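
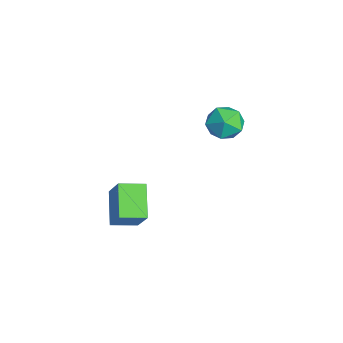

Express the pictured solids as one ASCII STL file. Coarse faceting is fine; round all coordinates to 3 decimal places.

solid 
facet normal -0.821 0.132 0.555
outer loop
vertex 3.533 -1.444 -0.233
vertex 3.586 -0.029 -0.492
vertex 2.298 -1.721 -1.996
endloop
endfacet
facet normal -0.037 -0.983 0.180
outer loop
vertex 3.974 -1.991 -3.128
vertex 3.533 -1.444 -0.233
vertex 2.298 -1.721 -1.996
endloop
endfacet
facet normal -0.821 0.132 0.555
outer loop
vertex 2.298 -1.721 -1.996
vertex 3.586 -0.029 -0.492
vertex 2.351 -0.305 -2.255
endloop
endfacet
facet normal -0.569 -0.127 -0.812
outer loop
vertex 2.351 -0.305 -2.255
vertex 3.974 -1.991 -3.128
vertex 2.298 -1.721 -1.996
endloop
endfacet
facet normal 0.569 0.127 0.812
outer loop
vertex 3.533 -1.444 -0.233
vertex 5.262 -0.299 -1.624
vertex 3.586 -0.029 -0.492
endloop
endfacet
facet normal -0.037 -0.983 0.180
outer loop
vertex 5.209 -1.715 -1.365
vertex 3.533 -1.444 -0.233
vertex 3.974 -1.991 -3.128
endloop
endfacet
facet normal 0.569 0.127 0.812
outer loop
vertex 5.209 -1.715 -1.365
vertex 5.262 -0.299 -1.624
vertex 3.533 -1.444 -0.233
endloop
endfacet
facet normal 0.037 0.983 -0.180
outer loop
vertex 3.586 -0.029 -0.492
vertex 5.262 -0.299 -1.624
vertex 2.351 -0.305 -2.255
endloop
endfacet
facet normal -0.569 -0.127 -0.812
outer loop
vertex 4.027 -0.576 -3.387
vertex 3.974 -1.991 -3.128
vertex 2.351 -0.305 -2.255
endloop
endfacet
facet normal 0.037 0.983 -0.180
outer loop
vertex 2.351 -0.305 -2.255
vertex 5.262 -0.299 -1.624
vertex 4.027 -0.576 -3.387
endloop
endfacet
facet normal 0.821 -0.132 -0.555
outer loop
vertex 4.027 -0.576 -3.387
vertex 5.209 -1.715 -1.365
vertex 3.974 -1.991 -3.128
endloop
endfacet
facet normal 0.821 -0.132 -0.555
outer loop
vertex 5.262 -0.299 -1.624
vertex 5.209 -1.715 -1.365
vertex 4.027 -0.576 -3.387
endloop
endfacet
facet normal -0.463 0.294 0.837
outer loop
vertex 3.043 4.264 4.354
vertex 3.621 3.499 4.942
vertex 4.035 4.536 4.807
endloop
endfacet
facet normal -0.401 0.835 0.376
outer loop
vertex 3.043 4.264 4.354
vertex 4.035 4.536 4.807
vertex 3.778 4.881 3.768
endloop
endfacet
facet normal -0.727 0.647 -0.231
outer loop
vertex 3.043 4.264 4.354
vertex 3.778 4.881 3.768
vertex 3.205 4.056 3.26
endloop
endfacet
facet normal -0.989 -0.010 -0.145
outer loop
vertex 3.043 4.264 4.354
vertex 3.205 4.056 3.26
vertex 3.108 3.202 3.986
endloop
endfacet
facet normal -0.826 -0.229 0.515
outer loop
vertex 3.043 4.264 4.354
vertex 3.108 3.202 3.986
vertex 3.621 3.499 4.942
endloop
endfacet
facet normal 0.292 0.927 0.236
outer loop
vertex 3.778 4.881 3.768
vertex 4.035 4.536 4.807
vertex 4.812 4.498 3.994
endloop
endfacet
facet normal 0.192 0.051 0.980
outer loop
vertex 4.035 4.536 4.807
vertex 3.621 3.499 4.942
vertex 4.715 3.644 4.72
endloop
endfacet
facet normal -0.395 -0.796 0.459
outer loop
vertex 3.621 3.499 4.942
vertex 3.108 3.202 3.986
vertex 4.142 2.819 4.212
endloop
endfacet
facet normal -0.658 -0.443 -0.609
outer loop
vertex 3.108 3.202 3.986
vertex 3.205 4.056 3.26
vertex 3.885 3.164 3.173
endloop
endfacet
facet normal -0.234 0.622 -0.747
outer loop
vertex 3.205 4.056 3.26
vertex 3.778 4.881 3.768
vertex 4.299 4.201 3.038
endloop
endfacet
facet normal 0.989 0.010 0.145
outer loop
vertex 4.877 3.436 3.626
vertex 4.812 4.498 3.994
vertex 4.715 3.644 4.72
endloop
endfacet
facet normal 0.727 -0.647 0.231
outer loop
vertex 4.877 3.436 3.626
vertex 4.715 3.644 4.72
vertex 4.142 2.819 4.212
endloop
endfacet
facet normal 0.401 -0.835 -0.376
outer loop
vertex 4.877 3.436 3.626
vertex 4.142 2.819 4.212
vertex 3.885 3.164 3.173
endloop
endfacet
facet normal 0.463 -0.294 -0.837
outer loop
vertex 4.877 3.436 3.626
vertex 3.885 3.164 3.173
vertex 4.299 4.201 3.038
endloop
endfacet
facet normal 0.826 0.229 -0.515
outer loop
vertex 4.877 3.436 3.626
vertex 4.299 4.201 3.038
vertex 4.812 4.498 3.994
endloop
endfacet
facet normal 0.658 0.443 0.609
outer loop
vertex 4.715 3.644 4.72
vertex 4.812 4.498 3.994
vertex 4.035 4.536 4.807
endloop
endfacet
facet normal 0.234 -0.622 0.747
outer loop
vertex 4.142 2.819 4.212
vertex 4.715 3.644 4.72
vertex 3.621 3.499 4.942
endloop
endfacet
facet normal -0.292 -0.927 -0.236
outer loop
vertex 3.885 3.164 3.173
vertex 4.142 2.819 4.212
vertex 3.108 3.202 3.986
endloop
endfacet
facet normal -0.192 -0.051 -0.980
outer loop
vertex 4.299 4.201 3.038
vertex 3.885 3.164 3.173
vertex 3.205 4.056 3.26
endloop
endfacet
facet normal 0.395 0.796 -0.459
outer loop
vertex 4.812 4.498 3.994
vertex 4.299 4.201 3.038
vertex 3.778 4.881 3.768
endloop
endfacet

endsolid


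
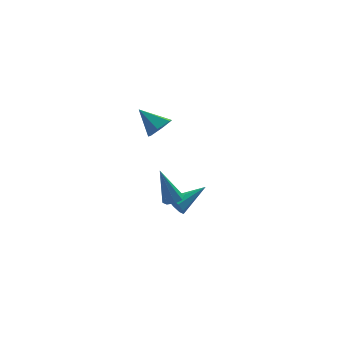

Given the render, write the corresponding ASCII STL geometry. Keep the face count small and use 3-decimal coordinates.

solid 
facet normal 0.597 -0.518 -0.612
outer loop
vertex 0.012 0.815 3.743
vertex -0.393 1.094 3.112
vertex 0.24 1.495 3.39
endloop
endfacet
facet normal 0.436 0.295 0.850
outer loop
vertex 0.012 0.815 3.743
vertex 0.24 1.495 3.39
vertex -1.307 1.886 4.048
endloop
endfacet
facet normal 0.597 -0.519 -0.612
outer loop
vertex 0.24 1.495 3.39
vertex -0.393 1.094 3.112
vertex -0.164 1.774 2.759
endloop
endfacet
facet normal 0.320 0.925 0.204
outer loop
vertex 0.24 1.495 3.39
vertex -0.164 1.774 2.759
vertex -1.307 1.886 4.048
endloop
endfacet
facet normal 0.597 -0.519 -0.612
outer loop
vertex -0.164 1.774 2.759
vertex -0.393 1.094 3.112
vertex -0.798 1.373 2.481
endloop
endfacet
facet normal -0.362 0.845 -0.394
outer loop
vertex -0.164 1.774 2.759
vertex -0.798 1.373 2.481
vertex -1.307 1.886 4.048
endloop
endfacet
facet normal 0.598 -0.518 -0.612
outer loop
vertex -0.798 1.373 2.481
vertex -0.393 1.094 3.112
vertex -1.026 0.692 2.834
endloop
endfacet
facet normal -0.929 0.132 -0.345
outer loop
vertex -0.798 1.373 2.481
vertex -1.026 0.692 2.834
vertex -1.307 1.886 4.048
endloop
endfacet
facet normal 0.598 -0.518 -0.612
outer loop
vertex -1.026 0.692 2.834
vertex -0.393 1.094 3.112
vertex -0.621 0.413 3.465
endloop
endfacet
facet normal -0.813 -0.498 0.302
outer loop
vertex -1.026 0.692 2.834
vertex -0.621 0.413 3.465
vertex -1.307 1.886 4.048
endloop
endfacet
facet normal 0.598 -0.518 -0.612
outer loop
vertex -0.621 0.413 3.465
vertex -0.393 1.094 3.112
vertex 0.012 0.815 3.743
endloop
endfacet
facet normal -0.130 -0.417 0.900
outer loop
vertex -0.621 0.413 3.465
vertex 0.012 0.815 3.743
vertex -1.307 1.886 4.048
endloop
endfacet
facet normal -0.843 -0.365 -0.395
outer loop
vertex 0.963 2.407 -3.994
vertex 0.616 2.717 -3.54
vertex 0.831 2.865 -4.136
endloop
endfacet
facet normal 0.697 -0.022 -0.717
outer loop
vertex 0.963 2.407 -3.994
vertex 0.831 2.865 -4.136
vertex 2.244 3.423 -2.78
endloop
endfacet
facet normal -0.843 -0.366 -0.395
outer loop
vertex 0.831 2.865 -4.136
vertex 0.616 2.717 -3.54
vertex 0.573 3.236 -3.929
endloop
endfacet
facet normal 0.386 0.639 -0.665
outer loop
vertex 0.831 2.865 -4.136
vertex 0.573 3.236 -3.929
vertex 2.244 3.423 -2.78
endloop
endfacet
facet normal -0.843 -0.366 -0.394
outer loop
vertex 0.573 3.236 -3.929
vertex 0.616 2.717 -3.54
vertex 0.34 3.304 -3.494
endloop
endfacet
facet normal -0.003 0.988 -0.156
outer loop
vertex 0.573 3.236 -3.929
vertex 0.34 3.304 -3.494
vertex 2.244 3.423 -2.78
endloop
endfacet
facet normal -0.844 -0.366 -0.393
outer loop
vertex 0.34 3.304 -3.494
vertex 0.616 2.717 -3.54
vertex 0.27 3.027 -3.086
endloop
endfacet
facet normal -0.245 0.821 0.516
outer loop
vertex 0.34 3.304 -3.494
vertex 0.27 3.027 -3.086
vertex 2.244 3.423 -2.78
endloop
endfacet
facet normal -0.844 -0.364 -0.394
outer loop
vertex 0.27 3.027 -3.086
vertex 0.616 2.717 -3.54
vertex 0.402 2.569 -2.945
endloop
endfacet
facet normal -0.195 0.237 0.952
outer loop
vertex 0.27 3.027 -3.086
vertex 0.402 2.569 -2.945
vertex 2.244 3.423 -2.78
endloop
endfacet
facet normal -0.843 -0.366 -0.394
outer loop
vertex 0.402 2.569 -2.945
vertex 0.616 2.717 -3.54
vertex 0.66 2.198 -3.152
endloop
endfacet
facet normal 0.115 -0.422 0.899
outer loop
vertex 0.402 2.569 -2.945
vertex 0.66 2.198 -3.152
vertex 2.244 3.423 -2.78
endloop
endfacet
facet normal -0.842 -0.367 -0.395
outer loop
vertex 0.66 2.198 -3.152
vertex 0.616 2.717 -3.54
vertex 0.893 2.13 -3.586
endloop
endfacet
facet normal 0.504 -0.770 0.391
outer loop
vertex 0.66 2.198 -3.152
vertex 0.893 2.13 -3.586
vertex 2.244 3.423 -2.78
endloop
endfacet
facet normal -0.843 -0.367 -0.394
outer loop
vertex 0.893 2.13 -3.586
vertex 0.616 2.717 -3.54
vertex 0.963 2.407 -3.994
endloop
endfacet
facet normal 0.746 -0.604 -0.282
outer loop
vertex 0.893 2.13 -3.586
vertex 0.963 2.407 -3.994
vertex 2.244 3.423 -2.78
endloop
endfacet
facet normal 0.299 -0.148 -0.943
outer loop
vertex 0.68 0.484 -1.424
vertex 0.146 0.47 -1.591
vertex 0.531 0.871 -1.532
endloop
endfacet
facet normal 0.787 0.427 0.445
outer loop
vertex 0.68 0.484 -1.424
vertex 0.531 0.871 -1.532
vertex -0.466 0.77 0.331
endloop
endfacet
facet normal 0.298 -0.147 -0.943
outer loop
vertex 0.531 0.871 -1.532
vertex 0.146 0.47 -1.591
vertex 0.157 1.023 -1.674
endloop
endfacet
facet normal 0.299 0.931 0.210
outer loop
vertex 0.531 0.871 -1.532
vertex 0.157 1.023 -1.674
vertex -0.466 0.77 0.331
endloop
endfacet
facet normal 0.301 -0.147 -0.942
outer loop
vertex 0.157 1.023 -1.674
vertex 0.146 0.47 -1.591
vertex -0.224 0.851 -1.769
endloop
endfacet
facet normal -0.409 0.912 -0.012
outer loop
vertex 0.157 1.023 -1.674
vertex -0.224 0.851 -1.769
vertex -0.466 0.77 0.331
endloop
endfacet
facet normal 0.301 -0.148 -0.942
outer loop
vertex -0.224 0.851 -1.769
vertex 0.146 0.47 -1.591
vertex -0.388 0.455 -1.759
endloop
endfacet
facet normal -0.921 0.379 -0.091
outer loop
vertex -0.224 0.851 -1.769
vertex -0.388 0.455 -1.759
vertex -0.466 0.77 0.331
endloop
endfacet
facet normal 0.301 -0.148 -0.942
outer loop
vertex -0.388 0.455 -1.759
vertex 0.146 0.47 -1.591
vertex -0.24 0.068 -1.651
endloop
endfacet
facet normal -0.936 -0.353 0.018
outer loop
vertex -0.388 0.455 -1.759
vertex -0.24 0.068 -1.651
vertex -0.466 0.77 0.331
endloop
endfacet
facet normal 0.300 -0.147 -0.943
outer loop
vertex -0.24 0.068 -1.651
vertex 0.146 0.47 -1.591
vertex 0.135 -0.084 -1.508
endloop
endfacet
facet normal -0.445 -0.859 0.254
outer loop
vertex -0.24 0.068 -1.651
vertex 0.135 -0.084 -1.508
vertex -0.466 0.77 0.331
endloop
endfacet
facet normal 0.299 -0.147 -0.943
outer loop
vertex 0.135 -0.084 -1.508
vertex 0.146 0.47 -1.591
vertex 0.516 0.088 -1.414
endloop
endfacet
facet normal 0.262 -0.840 0.476
outer loop
vertex 0.135 -0.084 -1.508
vertex 0.516 0.088 -1.414
vertex -0.466 0.77 0.331
endloop
endfacet
facet normal 0.299 -0.148 -0.943
outer loop
vertex 0.516 0.088 -1.414
vertex 0.146 0.47 -1.591
vertex 0.68 0.484 -1.424
endloop
endfacet
facet normal 0.773 -0.306 0.555
outer loop
vertex 0.516 0.088 -1.414
vertex 0.68 0.484 -1.424
vertex -0.466 0.77 0.331
endloop
endfacet

endsolid


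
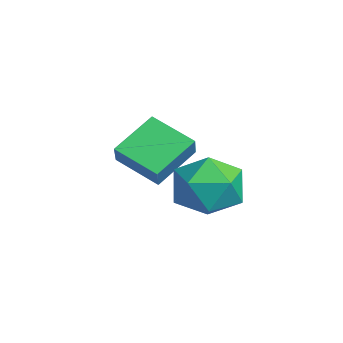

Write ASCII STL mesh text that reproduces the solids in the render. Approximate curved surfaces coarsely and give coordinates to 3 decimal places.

solid 
facet normal -0.678 -0.618 0.398
outer loop
vertex 1.021 -1.196 -1.339
vertex 0.333 0.139 -0.44
vertex 0.4 -1.004 -2.099
endloop
endfacet
facet normal 0.393 -0.763 -0.514
outer loop
vertex 1.527 0.021 -2.76
vertex 1.021 -1.196 -1.339
vertex 0.4 -1.004 -2.099
endloop
endfacet
facet normal -0.679 -0.617 0.398
outer loop
vertex 0.4 -1.004 -2.099
vertex 0.333 0.139 -0.44
vertex -0.287 0.331 -1.201
endloop
endfacet
facet normal -0.621 0.192 -0.760
outer loop
vertex -0.287 0.331 -1.201
vertex 1.527 0.021 -2.76
vertex 0.4 -1.004 -2.099
endloop
endfacet
facet normal 0.621 -0.192 0.760
outer loop
vertex 1.021 -1.196 -1.339
vertex 1.46 1.164 -1.101
vertex 0.333 0.139 -0.44
endloop
endfacet
facet normal 0.394 -0.763 -0.513
outer loop
vertex 2.147 -0.171 -1.999
vertex 1.021 -1.196 -1.339
vertex 1.527 0.021 -2.76
endloop
endfacet
facet normal 0.621 -0.192 0.760
outer loop
vertex 2.147 -0.171 -1.999
vertex 1.46 1.164 -1.101
vertex 1.021 -1.196 -1.339
endloop
endfacet
facet normal -0.393 0.763 0.513
outer loop
vertex 0.333 0.139 -0.44
vertex 1.46 1.164 -1.101
vertex -0.287 0.331 -1.201
endloop
endfacet
facet normal -0.621 0.192 -0.760
outer loop
vertex 0.839 1.356 -1.861
vertex 1.527 0.021 -2.76
vertex -0.287 0.331 -1.201
endloop
endfacet
facet normal -0.393 0.763 0.514
outer loop
vertex -0.287 0.331 -1.201
vertex 1.46 1.164 -1.101
vertex 0.839 1.356 -1.861
endloop
endfacet
facet normal 0.679 0.617 -0.397
outer loop
vertex 0.839 1.356 -1.861
vertex 2.147 -0.171 -1.999
vertex 1.527 0.021 -2.76
endloop
endfacet
facet normal 0.678 0.617 -0.398
outer loop
vertex 1.46 1.164 -1.101
vertex 2.147 -0.171 -1.999
vertex 0.839 1.356 -1.861
endloop
endfacet
facet normal 0.314 0.524 0.792
outer loop
vertex 3.535 1.982 -1.419
vertex 3.597 0.964 -0.77
vertex 4.559 1.34 -1.4
endloop
endfacet
facet normal 0.520 0.834 0.183
outer loop
vertex 3.535 1.982 -1.419
vertex 4.559 1.34 -1.4
vertex 4.163 1.815 -2.439
endloop
endfacet
facet normal -0.064 0.978 -0.200
outer loop
vertex 3.535 1.982 -1.419
vertex 4.163 1.815 -2.439
vertex 2.957 1.733 -2.452
endloop
endfacet
facet normal -0.632 0.756 0.171
outer loop
vertex 3.535 1.982 -1.419
vertex 2.957 1.733 -2.452
vertex 2.607 1.207 -1.42
endloop
endfacet
facet normal -0.398 0.476 0.784
outer loop
vertex 3.535 1.982 -1.419
vertex 2.607 1.207 -1.42
vertex 3.597 0.964 -0.77
endloop
endfacet
facet normal 0.914 0.363 -0.182
outer loop
vertex 4.163 1.815 -2.439
vertex 4.559 1.34 -1.4
vertex 4.613 0.693 -2.42
endloop
endfacet
facet normal 0.580 -0.138 0.803
outer loop
vertex 4.559 1.34 -1.4
vertex 3.597 0.964 -0.77
vertex 4.263 0.167 -1.388
endloop
endfacet
facet normal -0.572 -0.216 0.791
outer loop
vertex 3.597 0.964 -0.77
vertex 2.607 1.207 -1.42
vertex 3.057 0.085 -1.401
endloop
endfacet
facet normal -0.950 0.238 -0.201
outer loop
vertex 2.607 1.207 -1.42
vertex 2.957 1.733 -2.452
vertex 2.661 0.56 -2.44
endloop
endfacet
facet normal -0.032 0.596 -0.803
outer loop
vertex 2.957 1.733 -2.452
vertex 4.163 1.815 -2.439
vertex 3.623 0.936 -3.07
endloop
endfacet
facet normal 0.632 -0.756 -0.171
outer loop
vertex 3.685 -0.082 -2.421
vertex 4.613 0.693 -2.42
vertex 4.263 0.167 -1.388
endloop
endfacet
facet normal 0.064 -0.978 0.200
outer loop
vertex 3.685 -0.082 -2.421
vertex 4.263 0.167 -1.388
vertex 3.057 0.085 -1.401
endloop
endfacet
facet normal -0.520 -0.834 -0.183
outer loop
vertex 3.685 -0.082 -2.421
vertex 3.057 0.085 -1.401
vertex 2.661 0.56 -2.44
endloop
endfacet
facet normal -0.314 -0.524 -0.792
outer loop
vertex 3.685 -0.082 -2.421
vertex 2.661 0.56 -2.44
vertex 3.623 0.936 -3.07
endloop
endfacet
facet normal 0.398 -0.476 -0.784
outer loop
vertex 3.685 -0.082 -2.421
vertex 3.623 0.936 -3.07
vertex 4.613 0.693 -2.42
endloop
endfacet
facet normal 0.950 -0.238 0.201
outer loop
vertex 4.263 0.167 -1.388
vertex 4.613 0.693 -2.42
vertex 4.559 1.34 -1.4
endloop
endfacet
facet normal 0.032 -0.596 0.803
outer loop
vertex 3.057 0.085 -1.401
vertex 4.263 0.167 -1.388
vertex 3.597 0.964 -0.77
endloop
endfacet
facet normal -0.914 -0.363 0.182
outer loop
vertex 2.661 0.56 -2.44
vertex 3.057 0.085 -1.401
vertex 2.607 1.207 -1.42
endloop
endfacet
facet normal -0.580 0.138 -0.803
outer loop
vertex 3.623 0.936 -3.07
vertex 2.661 0.56 -2.44
vertex 2.957 1.733 -2.452
endloop
endfacet
facet normal 0.572 0.216 -0.791
outer loop
vertex 4.613 0.693 -2.42
vertex 3.623 0.936 -3.07
vertex 4.163 1.815 -2.439
endloop
endfacet

endsolid


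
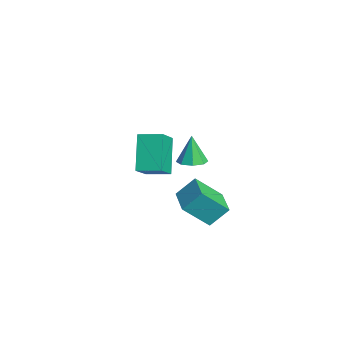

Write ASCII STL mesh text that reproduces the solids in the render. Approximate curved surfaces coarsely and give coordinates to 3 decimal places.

solid 
facet normal 0.215 -0.042 -0.976
outer loop
vertex -0.013 1.979 1.753
vertex -0.386 2.596 1.644
vertex 0.308 2.433 1.804
endloop
endfacet
facet normal 0.635 -0.514 0.577
outer loop
vertex -0.013 1.979 1.753
vertex 0.308 2.433 1.804
vertex -0.714 2.664 3.136
endloop
endfacet
facet normal 0.215 -0.044 -0.976
outer loop
vertex 0.308 2.433 1.804
vertex -0.386 2.596 1.644
vertex 0.222 2.984 1.76
endloop
endfacet
facet normal 0.796 0.171 0.581
outer loop
vertex 0.308 2.433 1.804
vertex 0.222 2.984 1.76
vertex -0.714 2.664 3.136
endloop
endfacet
facet normal 0.215 -0.045 -0.976
outer loop
vertex 0.222 2.984 1.76
vertex -0.386 2.596 1.644
vertex -0.22 3.307 1.648
endloop
endfacet
facet normal 0.437 0.763 0.475
outer loop
vertex 0.222 2.984 1.76
vertex -0.22 3.307 1.648
vertex -0.714 2.664 3.136
endloop
endfacet
facet normal 0.214 -0.045 -0.976
outer loop
vertex -0.22 3.307 1.648
vertex -0.386 2.596 1.644
vertex -0.758 3.214 1.534
endloop
endfacet
facet normal -0.227 0.919 0.322
outer loop
vertex -0.22 3.307 1.648
vertex -0.758 3.214 1.534
vertex -0.714 2.664 3.136
endloop
endfacet
facet normal 0.215 -0.044 -0.976
outer loop
vertex -0.758 3.214 1.534
vertex -0.386 2.596 1.644
vertex -1.079 2.76 1.484
endloop
endfacet
facet normal -0.809 0.549 0.211
outer loop
vertex -0.758 3.214 1.534
vertex -1.079 2.76 1.484
vertex -0.714 2.664 3.136
endloop
endfacet
facet normal 0.215 -0.043 -0.976
outer loop
vertex -1.079 2.76 1.484
vertex -0.386 2.596 1.644
vertex -0.993 2.209 1.527
endloop
endfacet
facet normal -0.969 -0.135 0.206
outer loop
vertex -1.079 2.76 1.484
vertex -0.993 2.209 1.527
vertex -0.714 2.664 3.136
endloop
endfacet
facet normal 0.216 -0.044 -0.975
outer loop
vertex -0.993 2.209 1.527
vertex -0.386 2.596 1.644
vertex -0.552 1.886 1.639
endloop
endfacet
facet normal -0.612 -0.727 0.312
outer loop
vertex -0.993 2.209 1.527
vertex -0.552 1.886 1.639
vertex -0.714 2.664 3.136
endloop
endfacet
facet normal 0.214 -0.043 -0.976
outer loop
vertex -0.552 1.886 1.639
vertex -0.386 2.596 1.644
vertex -0.013 1.979 1.753
endloop
endfacet
facet normal 0.054 -0.884 0.465
outer loop
vertex -0.552 1.886 1.639
vertex -0.013 1.979 1.753
vertex -0.714 2.664 3.136
endloop
endfacet
facet normal -0.596 0.193 0.779
outer loop
vertex -3.388 0.782 1.997
vertex -2.799 1.857 2.181
vertex -4.45 1.533 0.999
endloop
endfacet
facet normal -0.474 -0.868 -0.148
outer loop
vertex -3.181 1.123 -0.661
vertex -3.388 0.782 1.997
vertex -4.45 1.533 0.999
endloop
endfacet
facet normal -0.596 0.193 0.780
outer loop
vertex -4.45 1.533 0.999
vertex -2.799 1.857 2.181
vertex -3.861 2.609 1.183
endloop
endfacet
facet normal -0.648 0.459 -0.608
outer loop
vertex -3.861 2.609 1.183
vertex -3.181 1.123 -0.661
vertex -4.45 1.533 0.999
endloop
endfacet
facet normal 0.648 -0.459 0.608
outer loop
vertex -3.388 0.782 1.997
vertex -1.53 1.447 0.521
vertex -2.799 1.857 2.181
endloop
endfacet
facet normal -0.475 -0.867 -0.148
outer loop
vertex -2.119 0.371 0.337
vertex -3.388 0.782 1.997
vertex -3.181 1.123 -0.661
endloop
endfacet
facet normal 0.648 -0.459 0.609
outer loop
vertex -2.119 0.371 0.337
vertex -1.53 1.447 0.521
vertex -3.388 0.782 1.997
endloop
endfacet
facet normal 0.475 0.868 0.149
outer loop
vertex -2.799 1.857 2.181
vertex -1.53 1.447 0.521
vertex -3.861 2.609 1.183
endloop
endfacet
facet normal -0.647 0.459 -0.609
outer loop
vertex -2.592 2.198 -0.477
vertex -3.181 1.123 -0.661
vertex -3.861 2.609 1.183
endloop
endfacet
facet normal 0.475 0.868 0.148
outer loop
vertex -3.861 2.609 1.183
vertex -1.53 1.447 0.521
vertex -2.592 2.198 -0.477
endloop
endfacet
facet normal 0.596 -0.193 -0.780
outer loop
vertex -2.592 2.198 -0.477
vertex -2.119 0.371 0.337
vertex -3.181 1.123 -0.661
endloop
endfacet
facet normal 0.596 -0.193 -0.779
outer loop
vertex -1.53 1.447 0.521
vertex -2.119 0.371 0.337
vertex -2.592 2.198 -0.477
endloop
endfacet
facet normal -0.996 0.086 -0.009
outer loop
vertex 1.416 1.346 0.797
vertex 1.483 2.219 1.703
vertex 1.533 2.578 -0.398
endloop
endfacet
facet normal -0.053 -0.693 -0.719
outer loop
vertex 3.117 2.441 -0.383
vertex 1.416 1.346 0.797
vertex 1.533 2.578 -0.398
endloop
endfacet
facet normal -0.996 0.086 -0.009
outer loop
vertex 1.533 2.578 -0.398
vertex 1.483 2.219 1.703
vertex 1.6 3.451 0.509
endloop
endfacet
facet normal 0.069 0.716 -0.694
outer loop
vertex 1.6 3.451 0.509
vertex 3.117 2.441 -0.383
vertex 1.533 2.578 -0.398
endloop
endfacet
facet normal -0.068 -0.716 0.695
outer loop
vertex 1.416 1.346 0.797
vertex 3.067 2.082 1.718
vertex 1.483 2.219 1.703
endloop
endfacet
facet normal -0.054 -0.692 -0.720
outer loop
vertex 3.0 1.209 0.811
vertex 1.416 1.346 0.797
vertex 3.117 2.441 -0.383
endloop
endfacet
facet normal -0.068 -0.716 0.694
outer loop
vertex 3.0 1.209 0.811
vertex 3.067 2.082 1.718
vertex 1.416 1.346 0.797
endloop
endfacet
facet normal 0.053 0.692 0.720
outer loop
vertex 1.483 2.219 1.703
vertex 3.067 2.082 1.718
vertex 1.6 3.451 0.509
endloop
endfacet
facet normal 0.068 0.716 -0.695
outer loop
vertex 3.184 3.314 0.523
vertex 3.117 2.441 -0.383
vertex 1.6 3.451 0.509
endloop
endfacet
facet normal 0.054 0.693 0.719
outer loop
vertex 1.6 3.451 0.509
vertex 3.067 2.082 1.718
vertex 3.184 3.314 0.523
endloop
endfacet
facet normal 0.996 -0.086 0.009
outer loop
vertex 3.184 3.314 0.523
vertex 3.0 1.209 0.811
vertex 3.117 2.441 -0.383
endloop
endfacet
facet normal 0.996 -0.086 0.009
outer loop
vertex 3.067 2.082 1.718
vertex 3.0 1.209 0.811
vertex 3.184 3.314 0.523
endloop
endfacet

endsolid


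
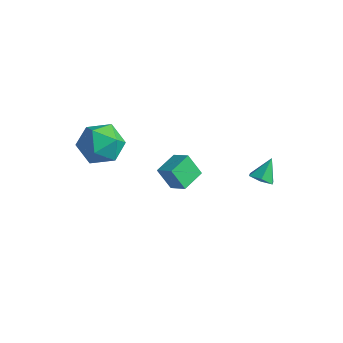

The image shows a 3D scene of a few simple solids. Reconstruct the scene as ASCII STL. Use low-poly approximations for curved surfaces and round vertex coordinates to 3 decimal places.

solid 
facet normal -0.475 0.224 0.851
outer loop
vertex -4.696 -3.051 0.182
vertex -3.771 -3.561 0.833
vertex -3.731 -2.357 0.538
endloop
endfacet
facet normal -0.629 0.699 0.341
outer loop
vertex -4.696 -3.051 0.182
vertex -3.731 -2.357 0.538
vertex -4.202 -2.225 -0.602
endloop
endfacet
facet normal -0.914 0.347 -0.211
outer loop
vertex -4.696 -3.051 0.182
vertex -4.202 -2.225 -0.602
vertex -4.534 -3.349 -1.012
endloop
endfacet
facet normal -0.937 -0.347 -0.041
outer loop
vertex -4.696 -3.051 0.182
vertex -4.534 -3.349 -1.012
vertex -4.267 -4.174 -0.125
endloop
endfacet
facet normal -0.666 -0.422 0.615
outer loop
vertex -4.696 -3.051 0.182
vertex -4.267 -4.174 -0.125
vertex -3.771 -3.561 0.833
endloop
endfacet
facet normal -0.016 0.992 0.121
outer loop
vertex -4.202 -2.225 -0.602
vertex -3.731 -2.357 0.538
vertex -2.973 -2.226 -0.435
endloop
endfacet
facet normal 0.231 0.224 0.947
outer loop
vertex -3.731 -2.357 0.538
vertex -3.771 -3.561 0.833
vertex -2.706 -3.051 0.452
endloop
endfacet
facet normal -0.078 -0.821 0.566
outer loop
vertex -3.771 -3.561 0.833
vertex -4.267 -4.174 -0.125
vertex -3.038 -4.175 0.042
endloop
endfacet
facet normal -0.515 -0.699 -0.495
outer loop
vertex -4.267 -4.174 -0.125
vertex -4.534 -3.349 -1.012
vertex -3.509 -4.043 -1.098
endloop
endfacet
facet normal -0.478 0.422 -0.770
outer loop
vertex -4.534 -3.349 -1.012
vertex -4.202 -2.225 -0.602
vertex -3.469 -2.839 -1.393
endloop
endfacet
facet normal 0.937 0.347 0.041
outer loop
vertex -2.544 -3.349 -0.742
vertex -2.973 -2.226 -0.435
vertex -2.706 -3.051 0.452
endloop
endfacet
facet normal 0.914 -0.347 0.211
outer loop
vertex -2.544 -3.349 -0.742
vertex -2.706 -3.051 0.452
vertex -3.038 -4.175 0.042
endloop
endfacet
facet normal 0.629 -0.699 -0.341
outer loop
vertex -2.544 -3.349 -0.742
vertex -3.038 -4.175 0.042
vertex -3.509 -4.043 -1.098
endloop
endfacet
facet normal 0.475 -0.224 -0.851
outer loop
vertex -2.544 -3.349 -0.742
vertex -3.509 -4.043 -1.098
vertex -3.469 -2.839 -1.393
endloop
endfacet
facet normal 0.666 0.422 -0.615
outer loop
vertex -2.544 -3.349 -0.742
vertex -3.469 -2.839 -1.393
vertex -2.973 -2.226 -0.435
endloop
endfacet
facet normal 0.515 0.699 0.495
outer loop
vertex -2.706 -3.051 0.452
vertex -2.973 -2.226 -0.435
vertex -3.731 -2.357 0.538
endloop
endfacet
facet normal 0.478 -0.422 0.770
outer loop
vertex -3.038 -4.175 0.042
vertex -2.706 -3.051 0.452
vertex -3.771 -3.561 0.833
endloop
endfacet
facet normal 0.016 -0.992 -0.121
outer loop
vertex -3.509 -4.043 -1.098
vertex -3.038 -4.175 0.042
vertex -4.267 -4.174 -0.125
endloop
endfacet
facet normal -0.231 -0.224 -0.947
outer loop
vertex -3.469 -2.839 -1.393
vertex -3.509 -4.043 -1.098
vertex -4.534 -3.349 -1.012
endloop
endfacet
facet normal 0.078 0.821 -0.566
outer loop
vertex -2.973 -2.226 -0.435
vertex -3.469 -2.839 -1.393
vertex -4.202 -2.225 -0.602
endloop
endfacet
facet normal 0.022 -0.593 -0.805
outer loop
vertex 2.685 1.66 -2.437
vertex 2.354 1.186 -2.097
vertex 2.015 1.647 -2.446
endloop
endfacet
facet normal -0.016 0.979 -0.202
outer loop
vertex 2.685 1.66 -2.437
vertex 2.015 1.647 -2.446
vertex 2.326 1.934 -1.083
endloop
endfacet
facet normal 0.022 -0.593 -0.805
outer loop
vertex 2.015 1.647 -2.446
vertex 2.354 1.186 -2.097
vertex 1.685 1.173 -2.106
endloop
endfacet
facet normal -0.800 0.598 0.057
outer loop
vertex 2.015 1.647 -2.446
vertex 1.685 1.173 -2.106
vertex 2.326 1.934 -1.083
endloop
endfacet
facet normal 0.022 -0.594 -0.804
outer loop
vertex 1.685 1.173 -2.106
vertex 2.354 1.186 -2.097
vertex 2.024 0.713 -1.757
endloop
endfacet
facet normal -0.793 -0.133 0.595
outer loop
vertex 1.685 1.173 -2.106
vertex 2.024 0.713 -1.757
vertex 2.326 1.934 -1.083
endloop
endfacet
facet normal 0.022 -0.594 -0.804
outer loop
vertex 2.024 0.713 -1.757
vertex 2.354 1.186 -2.097
vertex 2.694 0.726 -1.748
endloop
endfacet
facet normal -0.002 -0.483 0.876
outer loop
vertex 2.024 0.713 -1.757
vertex 2.694 0.726 -1.748
vertex 2.326 1.934 -1.083
endloop
endfacet
facet normal 0.023 -0.593 -0.805
outer loop
vertex 2.694 0.726 -1.748
vertex 2.354 1.186 -2.097
vertex 3.024 1.2 -2.088
endloop
endfacet
facet normal 0.781 -0.101 0.616
outer loop
vertex 2.694 0.726 -1.748
vertex 3.024 1.2 -2.088
vertex 2.326 1.934 -1.083
endloop
endfacet
facet normal 0.023 -0.593 -0.805
outer loop
vertex 3.024 1.2 -2.088
vertex 2.354 1.186 -2.097
vertex 2.685 1.66 -2.437
endloop
endfacet
facet normal 0.773 0.629 0.078
outer loop
vertex 3.024 1.2 -2.088
vertex 2.685 1.66 -2.437
vertex 2.326 1.934 -1.083
endloop
endfacet
facet normal -0.865 0.005 -0.502
outer loop
vertex -2.309 -0.853 -3.045
vertex -2.434 0.441 -2.817
vertex -1.663 -0.596 -4.155
endloop
endfacet
facet normal 0.094 -0.981 -0.172
outer loop
vertex -0.746 -0.601 -3.623
vertex -2.309 -0.853 -3.045
vertex -1.663 -0.596 -4.155
endloop
endfacet
facet normal -0.865 0.005 -0.502
outer loop
vertex -1.663 -0.596 -4.155
vertex -2.434 0.441 -2.817
vertex -1.788 0.699 -3.927
endloop
endfacet
facet normal 0.493 0.197 -0.848
outer loop
vertex -1.788 0.699 -3.927
vertex -0.746 -0.601 -3.623
vertex -1.663 -0.596 -4.155
endloop
endfacet
facet normal -0.493 -0.197 0.848
outer loop
vertex -2.309 -0.853 -3.045
vertex -1.517 0.436 -2.285
vertex -2.434 0.441 -2.817
endloop
endfacet
facet normal 0.094 -0.980 -0.173
outer loop
vertex -1.392 -0.859 -2.513
vertex -2.309 -0.853 -3.045
vertex -0.746 -0.601 -3.623
endloop
endfacet
facet normal -0.493 -0.197 0.847
outer loop
vertex -1.392 -0.859 -2.513
vertex -1.517 0.436 -2.285
vertex -2.309 -0.853 -3.045
endloop
endfacet
facet normal -0.095 0.980 0.173
outer loop
vertex -2.434 0.441 -2.817
vertex -1.517 0.436 -2.285
vertex -1.788 0.699 -3.927
endloop
endfacet
facet normal 0.493 0.197 -0.847
outer loop
vertex -0.871 0.693 -3.395
vertex -0.746 -0.601 -3.623
vertex -1.788 0.699 -3.927
endloop
endfacet
facet normal -0.094 0.981 0.173
outer loop
vertex -1.788 0.699 -3.927
vertex -1.517 0.436 -2.285
vertex -0.871 0.693 -3.395
endloop
endfacet
facet normal 0.865 -0.005 0.502
outer loop
vertex -0.871 0.693 -3.395
vertex -1.392 -0.859 -2.513
vertex -0.746 -0.601 -3.623
endloop
endfacet
facet normal 0.865 -0.005 0.502
outer loop
vertex -1.517 0.436 -2.285
vertex -1.392 -0.859 -2.513
vertex -0.871 0.693 -3.395
endloop
endfacet

endsolid


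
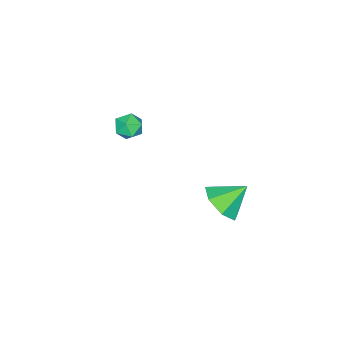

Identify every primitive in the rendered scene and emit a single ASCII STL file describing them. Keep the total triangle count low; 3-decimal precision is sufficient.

solid 
facet normal 0.548 -0.520 -0.655
outer loop
vertex 0.649 2.799 -0.606
vertex -0.065 2.986 -1.352
vertex 0.779 3.555 -1.097
endloop
endfacet
facet normal 0.388 0.454 0.802
outer loop
vertex 0.649 2.799 -0.606
vertex 0.779 3.555 -1.097
vertex -0.855 3.734 -0.408
endloop
endfacet
facet normal 0.548 -0.518 -0.657
outer loop
vertex 0.779 3.555 -1.097
vertex -0.065 2.986 -1.352
vertex 0.273 3.884 -1.779
endloop
endfacet
facet normal 0.222 0.932 0.285
outer loop
vertex 0.779 3.555 -1.097
vertex 0.273 3.884 -1.779
vertex -0.855 3.734 -0.408
endloop
endfacet
facet normal 0.549 -0.518 -0.656
outer loop
vertex 0.273 3.884 -1.779
vertex -0.065 2.986 -1.352
vertex -0.488 3.536 -2.141
endloop
endfacet
facet normal -0.338 0.924 -0.177
outer loop
vertex 0.273 3.884 -1.779
vertex -0.488 3.536 -2.141
vertex -0.855 3.734 -0.408
endloop
endfacet
facet normal 0.548 -0.520 -0.656
outer loop
vertex -0.488 3.536 -2.141
vertex -0.065 2.986 -1.352
vertex -0.931 2.775 -1.908
endloop
endfacet
facet normal -0.870 0.435 -0.234
outer loop
vertex -0.488 3.536 -2.141
vertex -0.931 2.775 -1.908
vertex -0.855 3.734 -0.408
endloop
endfacet
facet normal 0.548 -0.519 -0.656
outer loop
vertex -0.931 2.775 -1.908
vertex -0.065 2.986 -1.352
vertex -0.722 2.172 -1.257
endloop
endfacet
facet normal -0.973 -0.168 0.157
outer loop
vertex -0.931 2.775 -1.908
vertex -0.722 2.172 -1.257
vertex -0.855 3.734 -0.408
endloop
endfacet
facet normal 0.548 -0.519 -0.656
outer loop
vertex -0.722 2.172 -1.257
vertex -0.065 2.986 -1.352
vertex -0.019 2.183 -0.678
endloop
endfacet
facet normal -0.570 -0.429 0.700
outer loop
vertex -0.722 2.172 -1.257
vertex -0.019 2.183 -0.678
vertex -0.855 3.734 -0.408
endloop
endfacet
facet normal 0.549 -0.519 -0.655
outer loop
vertex -0.019 2.183 -0.678
vertex -0.065 2.986 -1.352
vertex 0.649 2.799 -0.606
endloop
endfacet
facet normal 0.035 -0.153 0.988
outer loop
vertex -0.019 2.183 -0.678
vertex 0.649 2.799 -0.606
vertex -0.855 3.734 -0.408
endloop
endfacet
facet normal -0.605 0.796 0.010
outer loop
vertex -1.449 -2.115 -0.511
vertex -1.922 -2.48 -0.062
vertex -1.373 -2.067 0.23
endloop
endfacet
facet normal 0.077 0.994 -0.072
outer loop
vertex -1.449 -2.115 -0.511
vertex -1.373 -2.067 0.23
vertex -0.77 -2.145 -0.203
endloop
endfacet
facet normal 0.329 0.676 -0.660
outer loop
vertex -1.449 -2.115 -0.511
vertex -0.77 -2.145 -0.203
vertex -0.946 -2.606 -0.763
endloop
endfacet
facet normal -0.196 0.281 -0.939
outer loop
vertex -1.449 -2.115 -0.511
vertex -0.946 -2.606 -0.763
vertex -1.658 -2.813 -0.676
endloop
endfacet
facet normal -0.773 0.356 -0.525
outer loop
vertex -1.449 -2.115 -0.511
vertex -1.658 -2.813 -0.676
vertex -1.922 -2.48 -0.062
endloop
endfacet
facet normal 0.446 0.752 0.486
outer loop
vertex -0.77 -2.145 -0.203
vertex -1.373 -2.067 0.23
vertex -0.822 -2.527 0.436
endloop
endfacet
facet normal -0.655 0.431 0.621
outer loop
vertex -1.373 -2.067 0.23
vertex -1.922 -2.48 -0.062
vertex -1.534 -2.734 0.523
endloop
endfacet
facet normal -0.927 -0.283 -0.245
outer loop
vertex -1.922 -2.48 -0.062
vertex -1.658 -2.813 -0.676
vertex -1.71 -3.195 -0.037
endloop
endfacet
facet normal 0.005 -0.403 -0.915
outer loop
vertex -1.658 -2.813 -0.676
vertex -0.946 -2.606 -0.763
vertex -1.107 -3.273 -0.47
endloop
endfacet
facet normal 0.854 0.237 -0.463
outer loop
vertex -0.946 -2.606 -0.763
vertex -0.77 -2.145 -0.203
vertex -0.558 -2.86 -0.178
endloop
endfacet
facet normal 0.196 -0.281 0.939
outer loop
vertex -1.031 -3.225 0.271
vertex -0.822 -2.527 0.436
vertex -1.534 -2.734 0.523
endloop
endfacet
facet normal -0.329 -0.676 0.660
outer loop
vertex -1.031 -3.225 0.271
vertex -1.534 -2.734 0.523
vertex -1.71 -3.195 -0.037
endloop
endfacet
facet normal -0.077 -0.994 0.072
outer loop
vertex -1.031 -3.225 0.271
vertex -1.71 -3.195 -0.037
vertex -1.107 -3.273 -0.47
endloop
endfacet
facet normal 0.605 -0.796 -0.010
outer loop
vertex -1.031 -3.225 0.271
vertex -1.107 -3.273 -0.47
vertex -0.558 -2.86 -0.178
endloop
endfacet
facet normal 0.773 -0.356 0.525
outer loop
vertex -1.031 -3.225 0.271
vertex -0.558 -2.86 -0.178
vertex -0.822 -2.527 0.436
endloop
endfacet
facet normal -0.005 0.403 0.915
outer loop
vertex -1.534 -2.734 0.523
vertex -0.822 -2.527 0.436
vertex -1.373 -2.067 0.23
endloop
endfacet
facet normal -0.854 -0.237 0.463
outer loop
vertex -1.71 -3.195 -0.037
vertex -1.534 -2.734 0.523
vertex -1.922 -2.48 -0.062
endloop
endfacet
facet normal -0.446 -0.752 -0.486
outer loop
vertex -1.107 -3.273 -0.47
vertex -1.71 -3.195 -0.037
vertex -1.658 -2.813 -0.676
endloop
endfacet
facet normal 0.655 -0.431 -0.621
outer loop
vertex -0.558 -2.86 -0.178
vertex -1.107 -3.273 -0.47
vertex -0.946 -2.606 -0.763
endloop
endfacet
facet normal 0.927 0.283 0.245
outer loop
vertex -0.822 -2.527 0.436
vertex -0.558 -2.86 -0.178
vertex -0.77 -2.145 -0.203
endloop
endfacet

endsolid


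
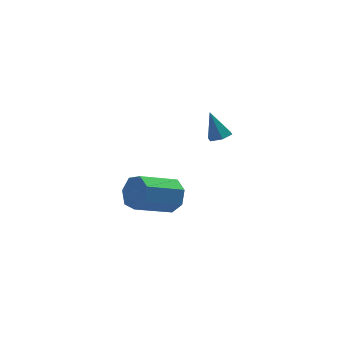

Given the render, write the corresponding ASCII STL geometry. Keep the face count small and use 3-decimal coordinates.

solid 
facet normal 0.867 -0.003 -0.498
outer loop
vertex -2.078 3.442 -2.642
vertex -2.495 3.166 -3.366
vertex -2.341 3.991 -3.103
endloop
endfacet
facet normal 0.360 0.695 0.622
outer loop
vertex -2.078 3.442 -2.642
vertex -2.341 3.991 -3.103
vertex -3.908 3.45 -1.591
endloop
endfacet
facet normal 0.361 0.694 0.623
outer loop
vertex -3.908 3.45 -1.591
vertex -2.341 3.991 -3.103
vertex -4.17 4.0 -2.052
endloop
endfacet
facet normal -0.867 0.005 0.498
outer loop
vertex -3.908 3.45 -1.591
vertex -4.17 4.0 -2.052
vertex -4.325 3.174 -2.314
endloop
endfacet
facet normal 0.868 -0.003 -0.497
outer loop
vertex -2.341 3.991 -3.103
vertex -2.495 3.166 -3.366
vertex -2.719 3.919 -3.762
endloop
endfacet
facet normal -0.043 0.996 -0.084
outer loop
vertex -2.341 3.991 -3.103
vertex -2.719 3.919 -3.762
vertex -4.17 4.0 -2.052
endloop
endfacet
facet normal -0.044 0.995 -0.085
outer loop
vertex -4.17 4.0 -2.052
vertex -2.719 3.919 -3.762
vertex -4.549 3.927 -2.711
endloop
endfacet
facet normal -0.867 0.005 0.498
outer loop
vertex -4.17 4.0 -2.052
vertex -4.549 3.927 -2.711
vertex -4.325 3.174 -2.314
endloop
endfacet
facet normal 0.866 -0.005 -0.499
outer loop
vertex -2.719 3.919 -3.762
vertex -2.495 3.166 -3.366
vertex -2.93 3.279 -4.122
endloop
endfacet
facet normal -0.415 0.546 -0.727
outer loop
vertex -2.719 3.919 -3.762
vertex -2.93 3.279 -4.122
vertex -4.549 3.927 -2.711
endloop
endfacet
facet normal -0.415 0.546 -0.727
outer loop
vertex -4.549 3.927 -2.711
vertex -2.93 3.279 -4.122
vertex -4.759 3.288 -3.071
endloop
endfacet
facet normal -0.867 0.005 0.498
outer loop
vertex -4.549 3.927 -2.711
vertex -4.759 3.288 -3.071
vertex -4.325 3.174 -2.314
endloop
endfacet
facet normal 0.866 -0.004 -0.499
outer loop
vertex -2.93 3.279 -4.122
vertex -2.495 3.166 -3.366
vertex -2.813 2.554 -3.913
endloop
endfacet
facet normal -0.474 -0.314 -0.823
outer loop
vertex -2.93 3.279 -4.122
vertex -2.813 2.554 -3.913
vertex -4.759 3.288 -3.071
endloop
endfacet
facet normal -0.474 -0.314 -0.823
outer loop
vertex -4.759 3.288 -3.071
vertex -2.813 2.554 -3.913
vertex -4.642 2.563 -2.862
endloop
endfacet
facet normal -0.867 0.004 0.498
outer loop
vertex -4.759 3.288 -3.071
vertex -4.642 2.563 -2.862
vertex -4.325 3.174 -2.314
endloop
endfacet
facet normal 0.867 -0.005 -0.498
outer loop
vertex -2.813 2.554 -3.913
vertex -2.495 3.166 -3.366
vertex -2.457 2.29 -3.291
endloop
endfacet
facet normal -0.176 -0.938 -0.298
outer loop
vertex -2.813 2.554 -3.913
vertex -2.457 2.29 -3.291
vertex -4.642 2.563 -2.862
endloop
endfacet
facet normal -0.176 -0.938 -0.299
outer loop
vertex -4.642 2.563 -2.862
vertex -2.457 2.29 -3.291
vertex -4.286 2.298 -2.24
endloop
endfacet
facet normal -0.867 0.003 0.498
outer loop
vertex -4.642 2.563 -2.862
vertex -4.286 2.298 -2.24
vertex -4.325 3.174 -2.314
endloop
endfacet
facet normal 0.867 -0.005 -0.498
outer loop
vertex -2.457 2.29 -3.291
vertex -2.495 3.166 -3.366
vertex -2.13 2.685 -2.726
endloop
endfacet
facet normal 0.255 -0.856 0.450
outer loop
vertex -2.457 2.29 -3.291
vertex -2.13 2.685 -2.726
vertex -4.286 2.298 -2.24
endloop
endfacet
facet normal 0.255 -0.856 0.450
outer loop
vertex -4.286 2.298 -2.24
vertex -2.13 2.685 -2.726
vertex -3.959 2.693 -1.675
endloop
endfacet
facet normal -0.867 0.004 0.499
outer loop
vertex -4.286 2.298 -2.24
vertex -3.959 2.693 -1.675
vertex -4.325 3.174 -2.314
endloop
endfacet
facet normal 0.867 -0.004 -0.498
outer loop
vertex -2.13 2.685 -2.726
vertex -2.495 3.166 -3.366
vertex -2.078 3.442 -2.642
endloop
endfacet
facet normal 0.494 -0.129 0.860
outer loop
vertex -2.13 2.685 -2.726
vertex -2.078 3.442 -2.642
vertex -3.959 2.693 -1.675
endloop
endfacet
facet normal 0.493 -0.129 0.860
outer loop
vertex -3.959 2.693 -1.675
vertex -2.078 3.442 -2.642
vertex -3.908 3.45 -1.591
endloop
endfacet
facet normal -0.867 0.003 0.499
outer loop
vertex -3.959 2.693 -1.675
vertex -3.908 3.45 -1.591
vertex -4.325 3.174 -2.314
endloop
endfacet
facet normal 0.114 -0.489 -0.865
outer loop
vertex -0.878 0.801 2.154
vertex -1.264 1.142 1.91
vertex -0.712 1.285 1.902
endloop
endfacet
facet normal 0.852 -0.020 0.523
outer loop
vertex -0.878 0.801 2.154
vertex -0.712 1.285 1.902
vertex -1.416 1.798 3.07
endloop
endfacet
facet normal 0.114 -0.488 -0.866
outer loop
vertex -0.712 1.285 1.902
vertex -1.264 1.142 1.91
vertex -1.099 1.626 1.659
endloop
endfacet
facet normal 0.642 0.765 0.051
outer loop
vertex -0.712 1.285 1.902
vertex -1.099 1.626 1.659
vertex -1.416 1.798 3.07
endloop
endfacet
facet normal 0.113 -0.487 -0.866
outer loop
vertex -1.099 1.626 1.659
vertex -1.264 1.142 1.91
vertex -1.651 1.484 1.667
endloop
endfacet
facet normal -0.248 0.953 -0.172
outer loop
vertex -1.099 1.626 1.659
vertex -1.651 1.484 1.667
vertex -1.416 1.798 3.07
endloop
endfacet
facet normal 0.112 -0.489 -0.865
outer loop
vertex -1.651 1.484 1.667
vertex -1.264 1.142 1.91
vertex -1.816 1.0 1.919
endloop
endfacet
facet normal -0.931 0.357 0.076
outer loop
vertex -1.651 1.484 1.667
vertex -1.816 1.0 1.919
vertex -1.416 1.798 3.07
endloop
endfacet
facet normal 0.112 -0.489 -0.865
outer loop
vertex -1.816 1.0 1.919
vertex -1.264 1.142 1.91
vertex -1.429 0.659 2.162
endloop
endfacet
facet normal -0.720 -0.428 0.547
outer loop
vertex -1.816 1.0 1.919
vertex -1.429 0.659 2.162
vertex -1.416 1.798 3.07
endloop
endfacet
facet normal 0.114 -0.490 -0.864
outer loop
vertex -1.429 0.659 2.162
vertex -1.264 1.142 1.91
vertex -0.878 0.801 2.154
endloop
endfacet
facet normal 0.170 -0.615 0.770
outer loop
vertex -1.429 0.659 2.162
vertex -0.878 0.801 2.154
vertex -1.416 1.798 3.07
endloop
endfacet

endsolid


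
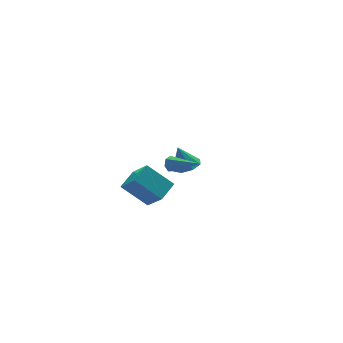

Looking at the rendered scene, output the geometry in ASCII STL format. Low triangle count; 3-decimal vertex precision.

solid 
facet normal 0.218 -0.303 -0.928
outer loop
vertex 4.602 4.165 -4.266
vertex 3.937 3.59 -4.235
vertex 4.023 4.428 -4.488
endloop
endfacet
facet normal 0.304 0.909 0.284
outer loop
vertex 4.602 4.165 -4.266
vertex 4.023 4.428 -4.488
vertex 3.603 4.05 -2.825
endloop
endfacet
facet normal 0.220 -0.303 -0.927
outer loop
vertex 4.023 4.428 -4.488
vertex 3.937 3.59 -4.235
vertex 3.394 4.2 -4.563
endloop
endfacet
facet normal -0.351 0.928 0.122
outer loop
vertex 4.023 4.428 -4.488
vertex 3.394 4.2 -4.563
vertex 3.603 4.05 -2.825
endloop
endfacet
facet normal 0.219 -0.303 -0.927
outer loop
vertex 3.394 4.2 -4.563
vertex 3.937 3.59 -4.235
vertex 3.082 3.614 -4.445
endloop
endfacet
facet normal -0.861 0.488 0.146
outer loop
vertex 3.394 4.2 -4.563
vertex 3.082 3.614 -4.445
vertex 3.603 4.05 -2.825
endloop
endfacet
facet normal 0.219 -0.303 -0.927
outer loop
vertex 3.082 3.614 -4.445
vertex 3.937 3.59 -4.235
vertex 3.271 3.014 -4.204
endloop
endfacet
facet normal -0.927 -0.156 0.340
outer loop
vertex 3.082 3.614 -4.445
vertex 3.271 3.014 -4.204
vertex 3.603 4.05 -2.825
endloop
endfacet
facet normal 0.219 -0.303 -0.927
outer loop
vertex 3.271 3.014 -4.204
vertex 3.937 3.59 -4.235
vertex 3.85 2.751 -3.981
endloop
endfacet
facet normal -0.511 -0.624 0.592
outer loop
vertex 3.271 3.014 -4.204
vertex 3.85 2.751 -3.981
vertex 3.603 4.05 -2.825
endloop
endfacet
facet normal 0.219 -0.303 -0.927
outer loop
vertex 3.85 2.751 -3.981
vertex 3.937 3.59 -4.235
vertex 4.479 2.979 -3.907
endloop
endfacet
facet normal 0.144 -0.642 0.753
outer loop
vertex 3.85 2.751 -3.981
vertex 4.479 2.979 -3.907
vertex 3.603 4.05 -2.825
endloop
endfacet
facet normal 0.219 -0.303 -0.927
outer loop
vertex 4.479 2.979 -3.907
vertex 3.937 3.59 -4.235
vertex 4.791 3.565 -4.025
endloop
endfacet
facet normal 0.654 -0.201 0.729
outer loop
vertex 4.479 2.979 -3.907
vertex 4.791 3.565 -4.025
vertex 3.603 4.05 -2.825
endloop
endfacet
facet normal 0.219 -0.303 -0.927
outer loop
vertex 4.791 3.565 -4.025
vertex 3.937 3.59 -4.235
vertex 4.602 4.165 -4.266
endloop
endfacet
facet normal 0.720 0.442 0.535
outer loop
vertex 4.791 3.565 -4.025
vertex 4.602 4.165 -4.266
vertex 3.603 4.05 -2.825
endloop
endfacet
facet normal -0.426 0.803 -0.416
outer loop
vertex -0.391 -3.036 2.326
vertex -0.778 -3.079 2.639
vertex -0.354 -2.822 2.701
endloop
endfacet
facet normal 0.973 0.144 -0.178
outer loop
vertex -0.391 -3.036 2.326
vertex -0.354 -2.822 2.701
vertex 0.058 -4.661 3.461
endloop
endfacet
facet normal -0.426 0.803 -0.417
outer loop
vertex -0.354 -2.822 2.701
vertex -0.778 -3.079 2.639
vertex -0.637 -2.801 3.03
endloop
endfacet
facet normal 0.707 0.399 0.583
outer loop
vertex -0.354 -2.822 2.701
vertex -0.637 -2.801 3.03
vertex 0.058 -4.661 3.461
endloop
endfacet
facet normal -0.425 0.803 -0.418
outer loop
vertex -0.637 -2.801 3.03
vertex -0.778 -3.079 2.639
vertex -1.026 -2.989 3.064
endloop
endfacet
facet normal -0.020 0.218 0.976
outer loop
vertex -0.637 -2.801 3.03
vertex -1.026 -2.989 3.064
vertex 0.058 -4.661 3.461
endloop
endfacet
facet normal -0.424 0.803 -0.418
outer loop
vertex -1.026 -2.989 3.064
vertex -0.778 -3.079 2.639
vertex -1.229 -3.245 2.778
endloop
endfacet
facet normal -0.661 -0.262 0.703
outer loop
vertex -1.026 -2.989 3.064
vertex -1.229 -3.245 2.778
vertex 0.058 -4.661 3.461
endloop
endfacet
facet normal -0.424 0.803 -0.418
outer loop
vertex -1.229 -3.245 2.778
vertex -0.778 -3.079 2.639
vertex -1.092 -3.376 2.387
endloop
endfacet
facet normal -0.733 -0.680 -0.029
outer loop
vertex -1.229 -3.245 2.778
vertex -1.092 -3.376 2.387
vertex 0.058 -4.661 3.461
endloop
endfacet
facet normal -0.425 0.803 -0.417
outer loop
vertex -1.092 -3.376 2.387
vertex -0.778 -3.079 2.639
vertex -0.719 -3.283 2.186
endloop
endfacet
facet normal -0.181 -0.721 -0.669
outer loop
vertex -1.092 -3.376 2.387
vertex -0.719 -3.283 2.186
vertex 0.058 -4.661 3.461
endloop
endfacet
facet normal -0.426 0.803 -0.417
outer loop
vertex -0.719 -3.283 2.186
vertex -0.778 -3.079 2.639
vertex -0.391 -3.036 2.326
endloop
endfacet
facet normal 0.579 -0.353 -0.735
outer loop
vertex -0.719 -3.283 2.186
vertex -0.391 -3.036 2.326
vertex 0.058 -4.661 3.461
endloop
endfacet
facet normal -0.835 -0.464 -0.296
outer loop
vertex -1.208 -2.896 -0.207
vertex -2.235 -1.782 0.94
vertex -1.405 -1.668 -1.576
endloop
endfacet
facet normal 0.540 -0.586 -0.604
outer loop
vertex -0.345 -1.078 -1.2
vertex -1.208 -2.896 -0.207
vertex -1.405 -1.668 -1.576
endloop
endfacet
facet normal -0.835 -0.464 -0.296
outer loop
vertex -1.405 -1.668 -1.576
vertex -2.235 -1.782 0.94
vertex -2.432 -0.554 -0.43
endloop
endfacet
facet normal -0.107 0.664 -0.741
outer loop
vertex -2.432 -0.554 -0.43
vertex -0.345 -1.078 -1.2
vertex -1.405 -1.668 -1.576
endloop
endfacet
facet normal 0.107 -0.664 0.740
outer loop
vertex -1.208 -2.896 -0.207
vertex -1.175 -1.192 1.316
vertex -2.235 -1.782 0.94
endloop
endfacet
facet normal 0.541 -0.586 -0.603
outer loop
vertex -0.148 -2.306 0.17
vertex -1.208 -2.896 -0.207
vertex -0.345 -1.078 -1.2
endloop
endfacet
facet normal 0.106 -0.664 0.740
outer loop
vertex -0.148 -2.306 0.17
vertex -1.175 -1.192 1.316
vertex -1.208 -2.896 -0.207
endloop
endfacet
facet normal -0.540 0.586 0.603
outer loop
vertex -2.235 -1.782 0.94
vertex -1.175 -1.192 1.316
vertex -2.432 -0.554 -0.43
endloop
endfacet
facet normal -0.106 0.664 -0.740
outer loop
vertex -1.372 0.036 -0.053
vertex -0.345 -1.078 -1.2
vertex -2.432 -0.554 -0.43
endloop
endfacet
facet normal -0.541 0.586 0.603
outer loop
vertex -2.432 -0.554 -0.43
vertex -1.175 -1.192 1.316
vertex -1.372 0.036 -0.053
endloop
endfacet
facet normal 0.835 0.464 0.296
outer loop
vertex -1.372 0.036 -0.053
vertex -0.148 -2.306 0.17
vertex -0.345 -1.078 -1.2
endloop
endfacet
facet normal 0.835 0.464 0.296
outer loop
vertex -1.175 -1.192 1.316
vertex -0.148 -2.306 0.17
vertex -1.372 0.036 -0.053
endloop
endfacet

endsolid


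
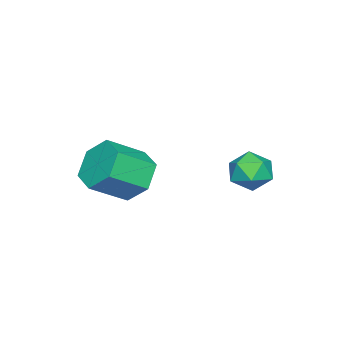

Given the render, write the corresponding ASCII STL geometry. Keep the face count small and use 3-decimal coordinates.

solid 
facet normal -0.860 -0.057 0.508
outer loop
vertex 0.677 2.587 -2.553
vertex 0.577 1.901 -2.799
vertex 0.941 2.017 -2.17
endloop
endfacet
facet normal -0.398 0.377 0.836
outer loop
vertex 0.677 2.587 -2.553
vertex 0.941 2.017 -2.17
vertex 1.347 2.625 -2.251
endloop
endfacet
facet normal -0.222 0.898 0.380
outer loop
vertex 0.677 2.587 -2.553
vertex 1.347 2.625 -2.251
vertex 1.234 2.885 -2.931
endloop
endfacet
facet normal -0.576 0.784 -0.230
outer loop
vertex 0.677 2.587 -2.553
vertex 1.234 2.885 -2.931
vertex 0.759 2.437 -3.269
endloop
endfacet
facet normal -0.969 0.196 -0.152
outer loop
vertex 0.677 2.587 -2.553
vertex 0.759 2.437 -3.269
vertex 0.577 1.901 -2.799
endloop
endfacet
facet normal 0.192 0.002 0.981
outer loop
vertex 1.347 2.625 -2.251
vertex 0.941 2.017 -2.17
vertex 1.661 1.963 -2.311
endloop
endfacet
facet normal -0.555 -0.700 0.450
outer loop
vertex 0.941 2.017 -2.17
vertex 0.577 1.901 -2.799
vertex 1.186 1.515 -2.649
endloop
endfacet
facet normal -0.732 -0.291 -0.616
outer loop
vertex 0.577 1.901 -2.799
vertex 0.759 2.437 -3.269
vertex 1.073 1.775 -3.329
endloop
endfacet
facet normal -0.096 0.662 -0.743
outer loop
vertex 0.759 2.437 -3.269
vertex 1.234 2.885 -2.931
vertex 1.479 2.383 -3.41
endloop
endfacet
facet normal 0.476 0.845 0.244
outer loop
vertex 1.234 2.885 -2.931
vertex 1.347 2.625 -2.251
vertex 1.843 2.499 -2.781
endloop
endfacet
facet normal 0.576 -0.784 0.230
outer loop
vertex 1.743 1.813 -3.027
vertex 1.661 1.963 -2.311
vertex 1.186 1.515 -2.649
endloop
endfacet
facet normal 0.222 -0.898 -0.380
outer loop
vertex 1.743 1.813 -3.027
vertex 1.186 1.515 -2.649
vertex 1.073 1.775 -3.329
endloop
endfacet
facet normal 0.398 -0.377 -0.836
outer loop
vertex 1.743 1.813 -3.027
vertex 1.073 1.775 -3.329
vertex 1.479 2.383 -3.41
endloop
endfacet
facet normal 0.860 0.057 -0.508
outer loop
vertex 1.743 1.813 -3.027
vertex 1.479 2.383 -3.41
vertex 1.843 2.499 -2.781
endloop
endfacet
facet normal 0.969 -0.196 0.152
outer loop
vertex 1.743 1.813 -3.027
vertex 1.843 2.499 -2.781
vertex 1.661 1.963 -2.311
endloop
endfacet
facet normal 0.096 -0.662 0.743
outer loop
vertex 1.186 1.515 -2.649
vertex 1.661 1.963 -2.311
vertex 0.941 2.017 -2.17
endloop
endfacet
facet normal -0.476 -0.845 -0.244
outer loop
vertex 1.073 1.775 -3.329
vertex 1.186 1.515 -2.649
vertex 0.577 1.901 -2.799
endloop
endfacet
facet normal -0.192 -0.002 -0.981
outer loop
vertex 1.479 2.383 -3.41
vertex 1.073 1.775 -3.329
vertex 0.759 2.437 -3.269
endloop
endfacet
facet normal 0.555 0.700 -0.450
outer loop
vertex 1.843 2.499 -2.781
vertex 1.479 2.383 -3.41
vertex 1.234 2.885 -2.931
endloop
endfacet
facet normal 0.732 0.291 0.616
outer loop
vertex 1.661 1.963 -2.311
vertex 1.843 2.499 -2.781
vertex 1.347 2.625 -2.251
endloop
endfacet
facet normal -0.643 0.530 -0.554
outer loop
vertex 3.817 -0.347 -3.263
vertex 3.229 -0.377 -2.609
vertex 3.809 0.284 -2.65
endloop
endfacet
facet normal 0.766 0.453 -0.456
outer loop
vertex 3.817 -0.347 -3.263
vertex 3.809 0.284 -2.65
vertex 4.698 -1.073 -2.506
endloop
endfacet
facet normal 0.766 0.453 -0.456
outer loop
vertex 4.698 -1.073 -2.506
vertex 3.809 0.284 -2.65
vertex 4.69 -0.442 -1.893
endloop
endfacet
facet normal 0.644 -0.529 0.553
outer loop
vertex 4.698 -1.073 -2.506
vertex 4.69 -0.442 -1.893
vertex 4.111 -1.103 -1.851
endloop
endfacet
facet normal -0.643 0.530 -0.552
outer loop
vertex 3.809 0.284 -2.65
vertex 3.229 -0.377 -2.609
vertex 3.222 0.254 -1.995
endloop
endfacet
facet normal 0.376 0.847 0.375
outer loop
vertex 3.809 0.284 -2.65
vertex 3.222 0.254 -1.995
vertex 4.69 -0.442 -1.893
endloop
endfacet
facet normal 0.376 0.847 0.375
outer loop
vertex 4.69 -0.442 -1.893
vertex 3.222 0.254 -1.995
vertex 4.103 -0.472 -1.238
endloop
endfacet
facet normal 0.644 -0.529 0.553
outer loop
vertex 4.69 -0.442 -1.893
vertex 4.103 -0.472 -1.238
vertex 4.111 -1.103 -1.851
endloop
endfacet
facet normal -0.643 0.530 -0.552
outer loop
vertex 3.222 0.254 -1.995
vertex 3.229 -0.377 -2.609
vertex 2.642 -0.407 -1.954
endloop
endfacet
facet normal -0.390 0.394 0.832
outer loop
vertex 3.222 0.254 -1.995
vertex 2.642 -0.407 -1.954
vertex 4.103 -0.472 -1.238
endloop
endfacet
facet normal -0.390 0.394 0.832
outer loop
vertex 4.103 -0.472 -1.238
vertex 2.642 -0.407 -1.954
vertex 3.523 -1.133 -1.197
endloop
endfacet
facet normal 0.643 -0.530 0.554
outer loop
vertex 4.103 -0.472 -1.238
vertex 3.523 -1.133 -1.197
vertex 4.111 -1.103 -1.851
endloop
endfacet
facet normal -0.644 0.529 -0.553
outer loop
vertex 2.642 -0.407 -1.954
vertex 3.229 -0.377 -2.609
vertex 2.65 -1.038 -2.567
endloop
endfacet
facet normal -0.766 -0.453 0.456
outer loop
vertex 2.642 -0.407 -1.954
vertex 2.65 -1.038 -2.567
vertex 3.523 -1.133 -1.197
endloop
endfacet
facet normal -0.766 -0.453 0.456
outer loop
vertex 3.523 -1.133 -1.197
vertex 2.65 -1.038 -2.567
vertex 3.531 -1.764 -1.81
endloop
endfacet
facet normal 0.643 -0.530 0.554
outer loop
vertex 3.523 -1.133 -1.197
vertex 3.531 -1.764 -1.81
vertex 4.111 -1.103 -1.851
endloop
endfacet
facet normal -0.644 0.529 -0.553
outer loop
vertex 2.65 -1.038 -2.567
vertex 3.229 -0.377 -2.609
vertex 3.237 -1.008 -3.222
endloop
endfacet
facet normal -0.376 -0.847 -0.375
outer loop
vertex 2.65 -1.038 -2.567
vertex 3.237 -1.008 -3.222
vertex 3.531 -1.764 -1.81
endloop
endfacet
facet normal -0.376 -0.847 -0.375
outer loop
vertex 3.531 -1.764 -1.81
vertex 3.237 -1.008 -3.222
vertex 4.118 -1.734 -2.465
endloop
endfacet
facet normal 0.643 -0.530 0.552
outer loop
vertex 3.531 -1.764 -1.81
vertex 4.118 -1.734 -2.465
vertex 4.111 -1.103 -1.851
endloop
endfacet
facet normal -0.643 0.530 -0.554
outer loop
vertex 3.237 -1.008 -3.222
vertex 3.229 -0.377 -2.609
vertex 3.817 -0.347 -3.263
endloop
endfacet
facet normal 0.390 -0.394 -0.832
outer loop
vertex 3.237 -1.008 -3.222
vertex 3.817 -0.347 -3.263
vertex 4.118 -1.734 -2.465
endloop
endfacet
facet normal 0.390 -0.394 -0.832
outer loop
vertex 4.118 -1.734 -2.465
vertex 3.817 -0.347 -3.263
vertex 4.698 -1.073 -2.506
endloop
endfacet
facet normal 0.643 -0.530 0.552
outer loop
vertex 4.118 -1.734 -2.465
vertex 4.698 -1.073 -2.506
vertex 4.111 -1.103 -1.851
endloop
endfacet

endsolid


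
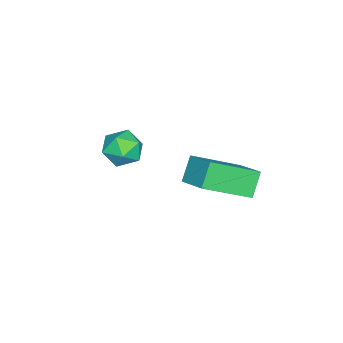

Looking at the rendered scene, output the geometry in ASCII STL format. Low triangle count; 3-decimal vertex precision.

solid 
facet normal -0.546 -0.723 -0.424
outer loop
vertex 2.013 -1.209 -1.951
vertex 1.286 -1.167 -1.088
vertex 0.865 0.268 -2.99
endloop
endfacet
facet normal 0.644 -0.037 -0.764
outer loop
vertex 1.634 1.287 -2.392
vertex 2.013 -1.209 -1.951
vertex 0.865 0.268 -2.99
endloop
endfacet
facet normal -0.545 -0.723 -0.425
outer loop
vertex 0.865 0.268 -2.99
vertex 1.286 -1.167 -1.088
vertex 0.137 0.31 -2.127
endloop
endfacet
facet normal -0.536 0.690 -0.486
outer loop
vertex 0.137 0.31 -2.127
vertex 1.634 1.287 -2.392
vertex 0.865 0.268 -2.99
endloop
endfacet
facet normal 0.537 -0.690 0.486
outer loop
vertex 2.013 -1.209 -1.951
vertex 2.055 -0.148 -0.49
vertex 1.286 -1.167 -1.088
endloop
endfacet
facet normal 0.643 -0.037 -0.765
outer loop
vertex 2.783 -0.19 -1.353
vertex 2.013 -1.209 -1.951
vertex 1.634 1.287 -2.392
endloop
endfacet
facet normal 0.536 -0.690 0.486
outer loop
vertex 2.783 -0.19 -1.353
vertex 2.055 -0.148 -0.49
vertex 2.013 -1.209 -1.951
endloop
endfacet
facet normal -0.644 0.037 0.764
outer loop
vertex 1.286 -1.167 -1.088
vertex 2.055 -0.148 -0.49
vertex 0.137 0.31 -2.127
endloop
endfacet
facet normal -0.536 0.690 -0.486
outer loop
vertex 0.907 1.329 -1.529
vertex 1.634 1.287 -2.392
vertex 0.137 0.31 -2.127
endloop
endfacet
facet normal -0.644 0.038 0.765
outer loop
vertex 0.137 0.31 -2.127
vertex 2.055 -0.148 -0.49
vertex 0.907 1.329 -1.529
endloop
endfacet
facet normal 0.545 0.723 0.424
outer loop
vertex 0.907 1.329 -1.529
vertex 2.783 -0.19 -1.353
vertex 1.634 1.287 -2.392
endloop
endfacet
facet normal 0.545 0.723 0.425
outer loop
vertex 2.055 -0.148 -0.49
vertex 2.783 -0.19 -1.353
vertex 0.907 1.329 -1.529
endloop
endfacet
facet normal -0.614 0.601 0.512
outer loop
vertex 0.393 -3.347 -1.843
vertex 0.433 -3.882 -1.167
vertex 1.001 -3.238 -1.241
endloop
endfacet
facet normal -0.222 0.974 0.048
outer loop
vertex 0.393 -3.347 -1.843
vertex 1.001 -3.238 -1.241
vertex 1.2 -3.152 -2.075
endloop
endfacet
facet normal -0.347 0.715 -0.607
outer loop
vertex 0.393 -3.347 -1.843
vertex 1.2 -3.152 -2.075
vertex 0.756 -3.743 -2.517
endloop
endfacet
facet normal -0.817 0.181 -0.547
outer loop
vertex 0.393 -3.347 -1.843
vertex 0.756 -3.743 -2.517
vertex 0.281 -4.195 -1.957
endloop
endfacet
facet normal -0.983 0.110 0.145
outer loop
vertex 0.393 -3.347 -1.843
vertex 0.281 -4.195 -1.957
vertex 0.433 -3.882 -1.167
endloop
endfacet
facet normal 0.464 0.863 0.200
outer loop
vertex 1.2 -3.152 -2.075
vertex 1.001 -3.238 -1.241
vertex 1.739 -3.565 -1.543
endloop
endfacet
facet normal -0.169 0.258 0.951
outer loop
vertex 1.001 -3.238 -1.241
vertex 0.433 -3.882 -1.167
vertex 1.264 -4.017 -0.983
endloop
endfacet
facet normal -0.765 -0.535 0.359
outer loop
vertex 0.433 -3.882 -1.167
vertex 0.281 -4.195 -1.957
vertex 0.82 -4.608 -1.425
endloop
endfacet
facet normal -0.497 -0.419 -0.760
outer loop
vertex 0.281 -4.195 -1.957
vertex 0.756 -3.743 -2.517
vertex 1.019 -4.522 -2.259
endloop
endfacet
facet normal 0.262 0.444 -0.857
outer loop
vertex 0.756 -3.743 -2.517
vertex 1.2 -3.152 -2.075
vertex 1.587 -3.878 -2.333
endloop
endfacet
facet normal 0.817 -0.181 0.547
outer loop
vertex 1.627 -4.413 -1.657
vertex 1.739 -3.565 -1.543
vertex 1.264 -4.017 -0.983
endloop
endfacet
facet normal 0.347 -0.715 0.607
outer loop
vertex 1.627 -4.413 -1.657
vertex 1.264 -4.017 -0.983
vertex 0.82 -4.608 -1.425
endloop
endfacet
facet normal 0.222 -0.974 -0.048
outer loop
vertex 1.627 -4.413 -1.657
vertex 0.82 -4.608 -1.425
vertex 1.019 -4.522 -2.259
endloop
endfacet
facet normal 0.614 -0.601 -0.512
outer loop
vertex 1.627 -4.413 -1.657
vertex 1.019 -4.522 -2.259
vertex 1.587 -3.878 -2.333
endloop
endfacet
facet normal 0.983 -0.110 -0.145
outer loop
vertex 1.627 -4.413 -1.657
vertex 1.587 -3.878 -2.333
vertex 1.739 -3.565 -1.543
endloop
endfacet
facet normal 0.497 0.419 0.760
outer loop
vertex 1.264 -4.017 -0.983
vertex 1.739 -3.565 -1.543
vertex 1.001 -3.238 -1.241
endloop
endfacet
facet normal -0.262 -0.444 0.857
outer loop
vertex 0.82 -4.608 -1.425
vertex 1.264 -4.017 -0.983
vertex 0.433 -3.882 -1.167
endloop
endfacet
facet normal -0.464 -0.863 -0.200
outer loop
vertex 1.019 -4.522 -2.259
vertex 0.82 -4.608 -1.425
vertex 0.281 -4.195 -1.957
endloop
endfacet
facet normal 0.169 -0.258 -0.951
outer loop
vertex 1.587 -3.878 -2.333
vertex 1.019 -4.522 -2.259
vertex 0.756 -3.743 -2.517
endloop
endfacet
facet normal 0.765 0.535 -0.359
outer loop
vertex 1.739 -3.565 -1.543
vertex 1.587 -3.878 -2.333
vertex 1.2 -3.152 -2.075
endloop
endfacet

endsolid


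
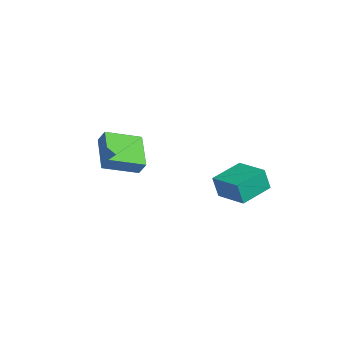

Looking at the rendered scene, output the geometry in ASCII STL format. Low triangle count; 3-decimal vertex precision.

solid 
facet normal -0.529 -0.767 0.363
outer loop
vertex -3.207 -1.257 1.505
vertex -4.601 0.002 2.134
vertex -3.606 -1.33 0.769
endloop
endfacet
facet normal 0.703 -0.636 -0.318
outer loop
vertex -2.579 0.158 0.066
vertex -3.207 -1.257 1.505
vertex -3.606 -1.33 0.769
endloop
endfacet
facet normal -0.529 -0.767 0.363
outer loop
vertex -3.606 -1.33 0.769
vertex -4.601 0.002 2.134
vertex -4.999 -0.072 1.398
endloop
endfacet
facet normal -0.474 -0.087 -0.876
outer loop
vertex -4.999 -0.072 1.398
vertex -2.579 0.158 0.066
vertex -3.606 -1.33 0.769
endloop
endfacet
facet normal 0.474 0.087 0.876
outer loop
vertex -3.207 -1.257 1.505
vertex -3.574 1.49 1.431
vertex -4.601 0.002 2.134
endloop
endfacet
facet normal 0.704 -0.635 -0.317
outer loop
vertex -2.181 0.232 0.802
vertex -3.207 -1.257 1.505
vertex -2.579 0.158 0.066
endloop
endfacet
facet normal 0.474 0.087 0.876
outer loop
vertex -2.181 0.232 0.802
vertex -3.574 1.49 1.431
vertex -3.207 -1.257 1.505
endloop
endfacet
facet normal -0.704 0.636 0.317
outer loop
vertex -4.601 0.002 2.134
vertex -3.574 1.49 1.431
vertex -4.999 -0.072 1.398
endloop
endfacet
facet normal -0.474 -0.087 -0.876
outer loop
vertex -3.973 1.417 0.695
vertex -2.579 0.158 0.066
vertex -4.999 -0.072 1.398
endloop
endfacet
facet normal -0.704 0.635 0.318
outer loop
vertex -4.999 -0.072 1.398
vertex -3.574 1.49 1.431
vertex -3.973 1.417 0.695
endloop
endfacet
facet normal 0.529 0.767 -0.363
outer loop
vertex -3.973 1.417 0.695
vertex -2.181 0.232 0.802
vertex -2.579 0.158 0.066
endloop
endfacet
facet normal 0.529 0.767 -0.363
outer loop
vertex -3.574 1.49 1.431
vertex -2.181 0.232 0.802
vertex -3.973 1.417 0.695
endloop
endfacet
facet normal -0.957 0.127 -0.261
outer loop
vertex 0.707 1.637 0.488
vertex 0.896 3.409 0.659
vertex 1.029 1.713 -0.655
endloop
endfacet
facet normal -0.105 -0.990 -0.095
outer loop
vertex 2.704 1.491 -0.199
vertex 0.707 1.637 0.488
vertex 1.029 1.713 -0.655
endloop
endfacet
facet normal -0.957 0.127 -0.261
outer loop
vertex 1.029 1.713 -0.655
vertex 0.896 3.409 0.659
vertex 1.218 3.485 -0.485
endloop
endfacet
facet normal 0.270 0.063 -0.961
outer loop
vertex 1.218 3.485 -0.485
vertex 2.704 1.491 -0.199
vertex 1.029 1.713 -0.655
endloop
endfacet
facet normal -0.270 -0.064 0.961
outer loop
vertex 0.707 1.637 0.488
vertex 2.571 3.187 1.115
vertex 0.896 3.409 0.659
endloop
endfacet
facet normal -0.105 -0.990 -0.095
outer loop
vertex 2.382 1.415 0.945
vertex 0.707 1.637 0.488
vertex 2.704 1.491 -0.199
endloop
endfacet
facet normal -0.270 -0.063 0.961
outer loop
vertex 2.382 1.415 0.945
vertex 2.571 3.187 1.115
vertex 0.707 1.637 0.488
endloop
endfacet
facet normal 0.105 0.990 0.095
outer loop
vertex 0.896 3.409 0.659
vertex 2.571 3.187 1.115
vertex 1.218 3.485 -0.485
endloop
endfacet
facet normal 0.271 0.064 -0.961
outer loop
vertex 2.893 3.263 -0.028
vertex 2.704 1.491 -0.199
vertex 1.218 3.485 -0.485
endloop
endfacet
facet normal 0.105 0.990 0.095
outer loop
vertex 1.218 3.485 -0.485
vertex 2.571 3.187 1.115
vertex 2.893 3.263 -0.028
endloop
endfacet
facet normal 0.957 -0.127 0.261
outer loop
vertex 2.893 3.263 -0.028
vertex 2.382 1.415 0.945
vertex 2.704 1.491 -0.199
endloop
endfacet
facet normal 0.957 -0.127 0.261
outer loop
vertex 2.571 3.187 1.115
vertex 2.382 1.415 0.945
vertex 2.893 3.263 -0.028
endloop
endfacet

endsolid


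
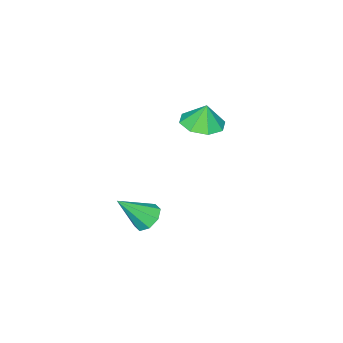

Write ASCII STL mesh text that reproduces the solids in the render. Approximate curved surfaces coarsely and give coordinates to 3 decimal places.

solid 
facet normal -0.557 0.424 -0.715
outer loop
vertex 1.581 -3.759 -2.974
vertex 1.232 -3.376 -2.475
vertex 1.822 -3.274 -2.874
endloop
endfacet
facet normal 0.860 -0.351 -0.372
outer loop
vertex 1.581 -3.759 -2.974
vertex 1.822 -3.274 -2.874
vertex 2.188 -4.104 -1.245
endloop
endfacet
facet normal -0.556 0.424 -0.714
outer loop
vertex 1.822 -3.274 -2.874
vertex 1.232 -3.376 -2.475
vertex 1.718 -2.848 -2.54
endloop
endfacet
facet normal 0.955 0.287 -0.068
outer loop
vertex 1.822 -3.274 -2.874
vertex 1.718 -2.848 -2.54
vertex 2.188 -4.104 -1.245
endloop
endfacet
facet normal -0.556 0.423 -0.716
outer loop
vertex 1.718 -2.848 -2.54
vertex 1.232 -3.376 -2.475
vertex 1.328 -2.731 -2.168
endloop
endfacet
facet normal 0.608 0.669 0.428
outer loop
vertex 1.718 -2.848 -2.54
vertex 1.328 -2.731 -2.168
vertex 2.188 -4.104 -1.245
endloop
endfacet
facet normal -0.556 0.423 -0.716
outer loop
vertex 1.328 -2.731 -2.168
vertex 1.232 -3.376 -2.475
vertex 0.882 -2.992 -1.976
endloop
endfacet
facet normal 0.022 0.567 0.823
outer loop
vertex 1.328 -2.731 -2.168
vertex 0.882 -2.992 -1.976
vertex 2.188 -4.104 -1.245
endloop
endfacet
facet normal -0.555 0.424 -0.716
outer loop
vertex 0.882 -2.992 -1.976
vertex 1.232 -3.376 -2.475
vertex 0.641 -3.477 -2.076
endloop
endfacet
facet normal -0.459 0.045 0.888
outer loop
vertex 0.882 -2.992 -1.976
vertex 0.641 -3.477 -2.076
vertex 2.188 -4.104 -1.245
endloop
endfacet
facet normal -0.555 0.424 -0.715
outer loop
vertex 0.641 -3.477 -2.076
vertex 1.232 -3.376 -2.475
vertex 0.746 -3.903 -2.41
endloop
endfacet
facet normal -0.554 -0.594 0.583
outer loop
vertex 0.641 -3.477 -2.076
vertex 0.746 -3.903 -2.41
vertex 2.188 -4.104 -1.245
endloop
endfacet
facet normal -0.556 0.424 -0.715
outer loop
vertex 0.746 -3.903 -2.41
vertex 1.232 -3.376 -2.475
vertex 1.135 -4.02 -2.782
endloop
endfacet
facet normal -0.208 -0.974 0.089
outer loop
vertex 0.746 -3.903 -2.41
vertex 1.135 -4.02 -2.782
vertex 2.188 -4.104 -1.245
endloop
endfacet
facet normal -0.556 0.424 -0.715
outer loop
vertex 1.135 -4.02 -2.782
vertex 1.232 -3.376 -2.475
vertex 1.581 -3.759 -2.974
endloop
endfacet
facet normal 0.379 -0.873 -0.307
outer loop
vertex 1.135 -4.02 -2.782
vertex 1.581 -3.759 -2.974
vertex 2.188 -4.104 -1.245
endloop
endfacet
facet normal 0.076 -0.146 -0.986
outer loop
vertex 0.076 -2.18 2.581
vertex -0.841 -2.326 2.532
vertex -0.289 -1.58 2.464
endloop
endfacet
facet normal 0.608 0.492 0.623
outer loop
vertex 0.076 -2.18 2.581
vertex -0.289 -1.58 2.464
vertex -0.919 -2.174 3.548
endloop
endfacet
facet normal 0.077 -0.147 -0.986
outer loop
vertex -0.289 -1.58 2.464
vertex -0.841 -2.326 2.532
vertex -0.977 -1.418 2.386
endloop
endfacet
facet normal 0.136 0.834 0.536
outer loop
vertex -0.289 -1.58 2.464
vertex -0.977 -1.418 2.386
vertex -0.919 -2.174 3.548
endloop
endfacet
facet normal 0.076 -0.147 -0.986
outer loop
vertex -0.977 -1.418 2.386
vertex -0.841 -2.326 2.532
vertex -1.586 -1.787 2.394
endloop
endfacet
facet normal -0.443 0.741 0.504
outer loop
vertex -0.977 -1.418 2.386
vertex -1.586 -1.787 2.394
vertex -0.919 -2.174 3.548
endloop
endfacet
facet normal 0.076 -0.147 -0.986
outer loop
vertex -1.586 -1.787 2.394
vertex -0.841 -2.326 2.532
vertex -1.758 -2.472 2.483
endloop
endfacet
facet normal -0.792 0.270 0.548
outer loop
vertex -1.586 -1.787 2.394
vertex -1.758 -2.472 2.483
vertex -0.919 -2.174 3.548
endloop
endfacet
facet normal 0.076 -0.148 -0.986
outer loop
vertex -1.758 -2.472 2.483
vertex -0.841 -2.326 2.532
vertex -1.392 -3.071 2.601
endloop
endfacet
facet normal -0.705 -0.305 0.641
outer loop
vertex -1.758 -2.472 2.483
vertex -1.392 -3.071 2.601
vertex -0.919 -2.174 3.548
endloop
endfacet
facet normal 0.076 -0.147 -0.986
outer loop
vertex -1.392 -3.071 2.601
vertex -0.841 -2.326 2.532
vertex -0.704 -3.234 2.678
endloop
endfacet
facet normal -0.234 -0.645 0.728
outer loop
vertex -1.392 -3.071 2.601
vertex -0.704 -3.234 2.678
vertex -0.919 -2.174 3.548
endloop
endfacet
facet normal 0.076 -0.147 -0.986
outer loop
vertex -0.704 -3.234 2.678
vertex -0.841 -2.326 2.532
vertex -0.095 -2.865 2.67
endloop
endfacet
facet normal 0.345 -0.553 0.759
outer loop
vertex -0.704 -3.234 2.678
vertex -0.095 -2.865 2.67
vertex -0.919 -2.174 3.548
endloop
endfacet
facet normal 0.076 -0.147 -0.986
outer loop
vertex -0.095 -2.865 2.67
vertex -0.841 -2.326 2.532
vertex 0.076 -2.18 2.581
endloop
endfacet
facet normal 0.694 -0.080 0.715
outer loop
vertex -0.095 -2.865 2.67
vertex 0.076 -2.18 2.581
vertex -0.919 -2.174 3.548
endloop
endfacet

endsolid


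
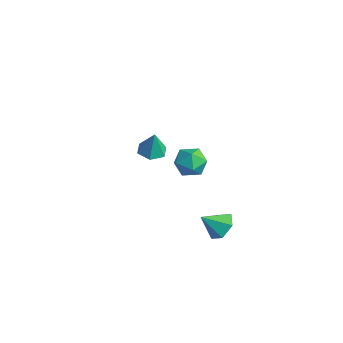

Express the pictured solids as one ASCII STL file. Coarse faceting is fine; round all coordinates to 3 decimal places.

solid 
facet normal -0.977 -0.183 0.107
outer loop
vertex 1.43 3.06 2.503
vertex 1.551 2.327 2.354
vertex 1.582 2.579 3.067
endloop
endfacet
facet normal -0.773 0.364 0.519
outer loop
vertex 1.43 3.06 2.503
vertex 1.582 2.579 3.067
vertex 1.9 3.266 3.059
endloop
endfacet
facet normal -0.492 0.865 0.095
outer loop
vertex 1.43 3.06 2.503
vertex 1.9 3.266 3.059
vertex 2.065 3.439 2.341
endloop
endfacet
facet normal -0.522 0.628 -0.577
outer loop
vertex 1.43 3.06 2.503
vertex 2.065 3.439 2.341
vertex 1.849 2.859 1.905
endloop
endfacet
facet normal -0.822 -0.020 -0.569
outer loop
vertex 1.43 3.06 2.503
vertex 1.849 2.859 1.905
vertex 1.551 2.327 2.354
endloop
endfacet
facet normal -0.261 0.132 0.956
outer loop
vertex 1.9 3.266 3.059
vertex 1.582 2.579 3.067
vertex 2.311 2.661 3.255
endloop
endfacet
facet normal -0.590 -0.753 0.292
outer loop
vertex 1.582 2.579 3.067
vertex 1.551 2.327 2.354
vertex 2.095 2.081 2.819
endloop
endfacet
facet normal -0.337 -0.490 -0.804
outer loop
vertex 1.551 2.327 2.354
vertex 1.849 2.859 1.905
vertex 2.26 2.254 2.101
endloop
endfacet
facet normal 0.148 0.559 -0.816
outer loop
vertex 1.849 2.859 1.905
vertex 2.065 3.439 2.341
vertex 2.578 2.941 2.093
endloop
endfacet
facet normal 0.194 0.943 0.272
outer loop
vertex 2.065 3.439 2.341
vertex 1.9 3.266 3.059
vertex 2.609 3.193 2.806
endloop
endfacet
facet normal 0.522 -0.628 0.577
outer loop
vertex 2.73 2.46 2.657
vertex 2.311 2.661 3.255
vertex 2.095 2.081 2.819
endloop
endfacet
facet normal 0.492 -0.865 -0.095
outer loop
vertex 2.73 2.46 2.657
vertex 2.095 2.081 2.819
vertex 2.26 2.254 2.101
endloop
endfacet
facet normal 0.773 -0.364 -0.519
outer loop
vertex 2.73 2.46 2.657
vertex 2.26 2.254 2.101
vertex 2.578 2.941 2.093
endloop
endfacet
facet normal 0.977 0.183 -0.107
outer loop
vertex 2.73 2.46 2.657
vertex 2.578 2.941 2.093
vertex 2.609 3.193 2.806
endloop
endfacet
facet normal 0.822 0.020 0.569
outer loop
vertex 2.73 2.46 2.657
vertex 2.609 3.193 2.806
vertex 2.311 2.661 3.255
endloop
endfacet
facet normal -0.148 -0.559 0.816
outer loop
vertex 2.095 2.081 2.819
vertex 2.311 2.661 3.255
vertex 1.582 2.579 3.067
endloop
endfacet
facet normal -0.194 -0.943 -0.272
outer loop
vertex 2.26 2.254 2.101
vertex 2.095 2.081 2.819
vertex 1.551 2.327 2.354
endloop
endfacet
facet normal 0.261 -0.132 -0.956
outer loop
vertex 2.578 2.941 2.093
vertex 2.26 2.254 2.101
vertex 1.849 2.859 1.905
endloop
endfacet
facet normal 0.590 0.753 -0.292
outer loop
vertex 2.609 3.193 2.806
vertex 2.578 2.941 2.093
vertex 2.065 3.439 2.341
endloop
endfacet
facet normal 0.337 0.490 0.804
outer loop
vertex 2.311 2.661 3.255
vertex 2.609 3.193 2.806
vertex 1.9 3.266 3.059
endloop
endfacet
facet normal -0.195 -0.012 -0.981
outer loop
vertex -2.006 4.072 -0.391
vertex -2.605 3.823 -0.269
vertex -2.518 4.477 -0.294
endloop
endfacet
facet normal 0.625 0.716 0.312
outer loop
vertex -2.006 4.072 -0.391
vertex -2.518 4.477 -0.294
vertex -2.375 3.837 0.889
endloop
endfacet
facet normal -0.195 -0.012 -0.981
outer loop
vertex -2.518 4.477 -0.294
vertex -2.605 3.823 -0.269
vertex -3.117 4.228 -0.172
endloop
endfacet
facet normal -0.250 0.839 0.484
outer loop
vertex -2.518 4.477 -0.294
vertex -3.117 4.228 -0.172
vertex -2.375 3.837 0.889
endloop
endfacet
facet normal -0.195 -0.012 -0.981
outer loop
vertex -3.117 4.228 -0.172
vertex -2.605 3.823 -0.269
vertex -3.204 3.574 -0.147
endloop
endfacet
facet normal -0.790 0.128 0.600
outer loop
vertex -3.117 4.228 -0.172
vertex -3.204 3.574 -0.147
vertex -2.375 3.837 0.889
endloop
endfacet
facet normal -0.195 -0.012 -0.981
outer loop
vertex -3.204 3.574 -0.147
vertex -2.605 3.823 -0.269
vertex -2.692 3.169 -0.244
endloop
endfacet
facet normal -0.455 -0.705 0.543
outer loop
vertex -3.204 3.574 -0.147
vertex -2.692 3.169 -0.244
vertex -2.375 3.837 0.889
endloop
endfacet
facet normal -0.195 -0.012 -0.981
outer loop
vertex -2.692 3.169 -0.244
vertex -2.605 3.823 -0.269
vertex -2.093 3.418 -0.366
endloop
endfacet
facet normal 0.420 -0.828 0.371
outer loop
vertex -2.692 3.169 -0.244
vertex -2.093 3.418 -0.366
vertex -2.375 3.837 0.889
endloop
endfacet
facet normal -0.195 -0.012 -0.981
outer loop
vertex -2.093 3.418 -0.366
vertex -2.605 3.823 -0.269
vertex -2.006 4.072 -0.391
endloop
endfacet
facet normal 0.960 -0.118 0.255
outer loop
vertex -2.093 3.418 -0.366
vertex -2.006 4.072 -0.391
vertex -2.375 3.837 0.889
endloop
endfacet
facet normal 0.287 0.709 -0.644
outer loop
vertex 3.574 3.316 -1.299
vertex 2.958 3.67 -1.184
vertex 3.534 3.808 -0.775
endloop
endfacet
facet normal 0.690 -0.500 0.523
outer loop
vertex 3.574 3.316 -1.299
vertex 3.534 3.808 -0.775
vertex 2.642 2.89 -0.476
endloop
endfacet
facet normal 0.287 0.709 -0.644
outer loop
vertex 3.534 3.808 -0.775
vertex 2.958 3.67 -1.184
vertex 2.917 4.162 -0.66
endloop
endfacet
facet normal 0.232 0.090 0.969
outer loop
vertex 3.534 3.808 -0.775
vertex 2.917 4.162 -0.66
vertex 2.642 2.89 -0.476
endloop
endfacet
facet normal 0.288 0.709 -0.643
outer loop
vertex 2.917 4.162 -0.66
vertex 2.958 3.67 -1.184
vertex 2.341 4.024 -1.07
endloop
endfacet
facet normal -0.600 0.240 0.763
outer loop
vertex 2.917 4.162 -0.66
vertex 2.341 4.024 -1.07
vertex 2.642 2.89 -0.476
endloop
endfacet
facet normal 0.287 0.708 -0.645
outer loop
vertex 2.341 4.024 -1.07
vertex 2.958 3.67 -1.184
vertex 2.382 3.531 -1.593
endloop
endfacet
facet normal -0.973 -0.200 0.112
outer loop
vertex 2.341 4.024 -1.07
vertex 2.382 3.531 -1.593
vertex 2.642 2.89 -0.476
endloop
endfacet
facet normal 0.286 0.709 -0.644
outer loop
vertex 2.382 3.531 -1.593
vertex 2.958 3.67 -1.184
vertex 2.998 3.178 -1.708
endloop
endfacet
facet normal -0.515 -0.790 -0.333
outer loop
vertex 2.382 3.531 -1.593
vertex 2.998 3.178 -1.708
vertex 2.642 2.89 -0.476
endloop
endfacet
facet normal 0.287 0.709 -0.644
outer loop
vertex 2.998 3.178 -1.708
vertex 2.958 3.67 -1.184
vertex 3.574 3.316 -1.299
endloop
endfacet
facet normal 0.316 -0.940 -0.128
outer loop
vertex 2.998 3.178 -1.708
vertex 3.574 3.316 -1.299
vertex 2.642 2.89 -0.476
endloop
endfacet

endsolid
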